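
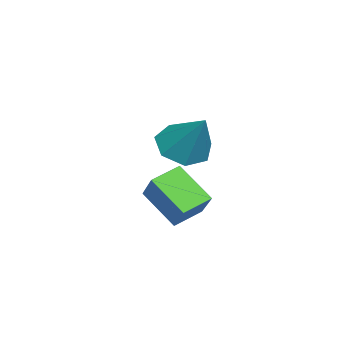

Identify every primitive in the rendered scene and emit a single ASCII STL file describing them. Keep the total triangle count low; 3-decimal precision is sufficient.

solid 
facet normal -0.632 -0.347 -0.692
outer loop
vertex -1.729 -0.286 -0.558
vertex -2.486 0.401 -0.211
vertex -1.206 0.81 -1.585
endloop
endfacet
facet normal 0.701 -0.636 -0.322
outer loop
vertex -0.314 1.299 -0.609
vertex -1.729 -0.286 -0.558
vertex -1.206 0.81 -1.585
endloop
endfacet
facet normal -0.632 -0.347 -0.692
outer loop
vertex -1.206 0.81 -1.585
vertex -2.486 0.401 -0.211
vertex -1.963 1.497 -1.238
endloop
endfacet
facet normal 0.329 0.689 -0.646
outer loop
vertex -1.963 1.497 -1.238
vertex -0.314 1.299 -0.609
vertex -1.206 0.81 -1.585
endloop
endfacet
facet normal -0.329 -0.689 0.646
outer loop
vertex -1.729 -0.286 -0.558
vertex -1.594 0.89 0.765
vertex -2.486 0.401 -0.211
endloop
endfacet
facet normal 0.701 -0.636 -0.322
outer loop
vertex -0.837 0.203 0.418
vertex -1.729 -0.286 -0.558
vertex -0.314 1.299 -0.609
endloop
endfacet
facet normal -0.329 -0.689 0.646
outer loop
vertex -0.837 0.203 0.418
vertex -1.594 0.89 0.765
vertex -1.729 -0.286 -0.558
endloop
endfacet
facet normal -0.701 0.636 0.322
outer loop
vertex -2.486 0.401 -0.211
vertex -1.594 0.89 0.765
vertex -1.963 1.497 -1.238
endloop
endfacet
facet normal 0.329 0.689 -0.646
outer loop
vertex -1.071 1.986 -0.262
vertex -0.314 1.299 -0.609
vertex -1.963 1.497 -1.238
endloop
endfacet
facet normal -0.701 0.636 0.322
outer loop
vertex -1.963 1.497 -1.238
vertex -1.594 0.89 0.765
vertex -1.071 1.986 -0.262
endloop
endfacet
facet normal 0.632 0.347 0.692
outer loop
vertex -1.071 1.986 -0.262
vertex -0.837 0.203 0.418
vertex -0.314 1.299 -0.609
endloop
endfacet
facet normal 0.632 0.347 0.692
outer loop
vertex -1.594 0.89 0.765
vertex -0.837 0.203 0.418
vertex -1.071 1.986 -0.262
endloop
endfacet
facet normal -0.460 -0.463 -0.758
outer loop
vertex 0.03 1.424 1.458
vertex -0.664 1.213 2.008
vertex -0.555 1.953 1.49
endloop
endfacet
facet normal 0.636 0.720 -0.279
outer loop
vertex 0.03 1.424 1.458
vertex -0.555 1.953 1.49
vertex 0.164 2.047 3.372
endloop
endfacet
facet normal -0.460 -0.463 -0.758
outer loop
vertex -0.555 1.953 1.49
vertex -0.664 1.213 2.008
vertex -1.222 1.925 1.912
endloop
endfacet
facet normal -0.059 0.998 -0.027
outer loop
vertex -0.555 1.953 1.49
vertex -1.222 1.925 1.912
vertex 0.164 2.047 3.372
endloop
endfacet
facet normal -0.460 -0.463 -0.758
outer loop
vertex -1.222 1.925 1.912
vertex -0.664 1.213 2.008
vertex -1.469 1.361 2.406
endloop
endfacet
facet normal -0.566 0.669 0.481
outer loop
vertex -1.222 1.925 1.912
vertex -1.469 1.361 2.406
vertex 0.164 2.047 3.372
endloop
endfacet
facet normal -0.460 -0.463 -0.758
outer loop
vertex -1.469 1.361 2.406
vertex -0.664 1.213 2.008
vertex -1.109 0.685 2.601
endloop
endfacet
facet normal -0.503 -0.019 0.864
outer loop
vertex -1.469 1.361 2.406
vertex -1.109 0.685 2.601
vertex 0.164 2.047 3.372
endloop
endfacet
facet normal -0.459 -0.464 -0.758
outer loop
vertex -1.109 0.685 2.601
vertex -0.664 1.213 2.008
vertex -0.414 0.407 2.35
endloop
endfacet
facet normal 0.082 -0.548 0.833
outer loop
vertex -1.109 0.685 2.601
vertex -0.414 0.407 2.35
vertex 0.164 2.047 3.372
endloop
endfacet
facet normal -0.459 -0.464 -0.757
outer loop
vertex -0.414 0.407 2.35
vertex -0.664 1.213 2.008
vertex 0.093 0.736 1.841
endloop
endfacet
facet normal 0.749 -0.520 0.410
outer loop
vertex -0.414 0.407 2.35
vertex 0.093 0.736 1.841
vertex 0.164 2.047 3.372
endloop
endfacet
facet normal -0.459 -0.464 -0.758
outer loop
vertex 0.093 0.736 1.841
vertex -0.664 1.213 2.008
vertex 0.03 1.424 1.458
endloop
endfacet
facet normal 0.995 0.044 -0.084
outer loop
vertex 0.093 0.736 1.841
vertex 0.03 1.424 1.458
vertex 0.164 2.047 3.372
endloop
endfacet

endsolid


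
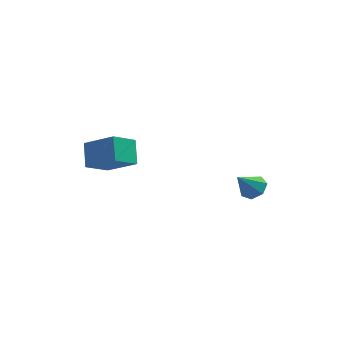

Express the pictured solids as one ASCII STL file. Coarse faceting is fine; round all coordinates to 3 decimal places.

solid 
facet normal 0.441 0.537 -0.720
outer loop
vertex 4.86 2.632 -3.423
vertex 4.253 3.223 -3.354
vertex 4.993 3.172 -2.939
endloop
endfacet
facet normal 0.613 -0.606 0.508
outer loop
vertex 4.86 2.632 -3.423
vertex 4.993 3.172 -2.939
vertex 3.527 2.337 -2.166
endloop
endfacet
facet normal 0.440 0.537 -0.719
outer loop
vertex 4.993 3.172 -2.939
vertex 4.253 3.223 -3.354
vertex 4.569 3.75 -2.767
endloop
endfacet
facet normal 0.440 0.056 0.896
outer loop
vertex 4.993 3.172 -2.939
vertex 4.569 3.75 -2.767
vertex 3.527 2.337 -2.166
endloop
endfacet
facet normal 0.441 0.537 -0.719
outer loop
vertex 4.569 3.75 -2.767
vertex 4.253 3.223 -3.354
vertex 3.907 3.932 -3.037
endloop
endfacet
facet normal -0.203 0.506 0.838
outer loop
vertex 4.569 3.75 -2.767
vertex 3.907 3.932 -3.037
vertex 3.527 2.337 -2.166
endloop
endfacet
facet normal 0.440 0.537 -0.720
outer loop
vertex 3.907 3.932 -3.037
vertex 4.253 3.223 -3.354
vertex 3.506 3.579 -3.545
endloop
endfacet
facet normal -0.833 0.404 0.377
outer loop
vertex 3.907 3.932 -3.037
vertex 3.506 3.579 -3.545
vertex 3.527 2.337 -2.166
endloop
endfacet
facet normal 0.440 0.537 -0.720
outer loop
vertex 3.506 3.579 -3.545
vertex 4.253 3.223 -3.354
vertex 3.667 2.958 -3.91
endloop
endfacet
facet normal -0.975 -0.171 -0.139
outer loop
vertex 3.506 3.579 -3.545
vertex 3.667 2.958 -3.91
vertex 3.527 2.337 -2.166
endloop
endfacet
facet normal 0.440 0.537 -0.720
outer loop
vertex 3.667 2.958 -3.91
vertex 4.253 3.223 -3.354
vertex 4.27 2.537 -3.855
endloop
endfacet
facet normal -0.522 -0.790 -0.323
outer loop
vertex 3.667 2.958 -3.91
vertex 4.27 2.537 -3.855
vertex 3.527 2.337 -2.166
endloop
endfacet
facet normal 0.441 0.537 -0.720
outer loop
vertex 4.27 2.537 -3.855
vertex 4.253 3.223 -3.354
vertex 4.86 2.632 -3.423
endloop
endfacet
facet normal 0.184 -0.982 -0.035
outer loop
vertex 4.27 2.537 -3.855
vertex 4.86 2.632 -3.423
vertex 3.527 2.337 -2.166
endloop
endfacet
facet normal -0.526 -0.714 0.462
outer loop
vertex -1.598 -3.323 1.461
vertex -1.912 -2.337 2.629
vertex -3.275 -2.713 0.495
endloop
endfacet
facet normal 0.201 -0.632 -0.748
outer loop
vertex -2.428 -1.563 -0.249
vertex -1.598 -3.323 1.461
vertex -3.275 -2.713 0.495
endloop
endfacet
facet normal -0.526 -0.714 0.462
outer loop
vertex -3.275 -2.713 0.495
vertex -1.912 -2.337 2.629
vertex -3.589 -1.727 1.662
endloop
endfacet
facet normal -0.826 0.301 -0.476
outer loop
vertex -3.589 -1.727 1.662
vertex -2.428 -1.563 -0.249
vertex -3.275 -2.713 0.495
endloop
endfacet
facet normal 0.826 -0.301 0.476
outer loop
vertex -1.598 -3.323 1.461
vertex -1.065 -1.187 1.885
vertex -1.912 -2.337 2.629
endloop
endfacet
facet normal 0.202 -0.632 -0.748
outer loop
vertex -0.751 -2.173 0.718
vertex -1.598 -3.323 1.461
vertex -2.428 -1.563 -0.249
endloop
endfacet
facet normal 0.826 -0.301 0.476
outer loop
vertex -0.751 -2.173 0.718
vertex -1.065 -1.187 1.885
vertex -1.598 -3.323 1.461
endloop
endfacet
facet normal -0.201 0.632 0.748
outer loop
vertex -1.912 -2.337 2.629
vertex -1.065 -1.187 1.885
vertex -3.589 -1.727 1.662
endloop
endfacet
facet normal -0.826 0.301 -0.476
outer loop
vertex -2.742 -0.577 0.919
vertex -2.428 -1.563 -0.249
vertex -3.589 -1.727 1.662
endloop
endfacet
facet normal -0.201 0.632 0.748
outer loop
vertex -3.589 -1.727 1.662
vertex -1.065 -1.187 1.885
vertex -2.742 -0.577 0.919
endloop
endfacet
facet normal 0.526 0.714 -0.462
outer loop
vertex -2.742 -0.577 0.919
vertex -0.751 -2.173 0.718
vertex -2.428 -1.563 -0.249
endloop
endfacet
facet normal 0.526 0.714 -0.462
outer loop
vertex -1.065 -1.187 1.885
vertex -0.751 -2.173 0.718
vertex -2.742 -0.577 0.919
endloop
endfacet

endsolid


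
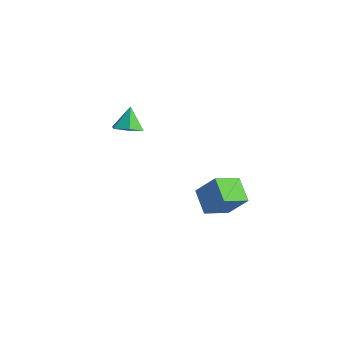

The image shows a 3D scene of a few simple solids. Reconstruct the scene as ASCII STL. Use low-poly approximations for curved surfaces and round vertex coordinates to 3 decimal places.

solid 
facet normal -0.688 0.632 0.357
outer loop
vertex 2.156 -2.142 1.47
vertex 3.289 -1.79 3.03
vertex 3.021 -0.657 0.507
endloop
endfacet
facet normal -0.578 -0.180 -0.796
outer loop
vertex 4.211 -1.75 -0.11
vertex 2.156 -2.142 1.47
vertex 3.021 -0.657 0.507
endloop
endfacet
facet normal -0.688 0.632 0.357
outer loop
vertex 3.021 -0.657 0.507
vertex 3.289 -1.79 3.03
vertex 4.154 -0.305 2.067
endloop
endfacet
facet normal 0.439 0.754 -0.489
outer loop
vertex 4.154 -0.305 2.067
vertex 4.211 -1.75 -0.11
vertex 3.021 -0.657 0.507
endloop
endfacet
facet normal -0.439 -0.754 0.489
outer loop
vertex 2.156 -2.142 1.47
vertex 4.479 -2.883 2.413
vertex 3.289 -1.79 3.03
endloop
endfacet
facet normal -0.578 -0.180 -0.796
outer loop
vertex 3.346 -3.235 0.853
vertex 2.156 -2.142 1.47
vertex 4.211 -1.75 -0.11
endloop
endfacet
facet normal -0.439 -0.754 0.489
outer loop
vertex 3.346 -3.235 0.853
vertex 4.479 -2.883 2.413
vertex 2.156 -2.142 1.47
endloop
endfacet
facet normal 0.578 0.180 0.796
outer loop
vertex 3.289 -1.79 3.03
vertex 4.479 -2.883 2.413
vertex 4.154 -0.305 2.067
endloop
endfacet
facet normal 0.439 0.754 -0.489
outer loop
vertex 5.344 -1.398 1.45
vertex 4.211 -1.75 -0.11
vertex 4.154 -0.305 2.067
endloop
endfacet
facet normal 0.578 0.180 0.796
outer loop
vertex 4.154 -0.305 2.067
vertex 4.479 -2.883 2.413
vertex 5.344 -1.398 1.45
endloop
endfacet
facet normal 0.688 -0.632 -0.357
outer loop
vertex 5.344 -1.398 1.45
vertex 3.346 -3.235 0.853
vertex 4.211 -1.75 -0.11
endloop
endfacet
facet normal 0.688 -0.632 -0.357
outer loop
vertex 4.479 -2.883 2.413
vertex 3.346 -3.235 0.853
vertex 5.344 -1.398 1.45
endloop
endfacet
facet normal 0.224 -0.608 -0.762
outer loop
vertex -2.727 0.166 2.899
vertex -3.779 0.037 2.693
vertex -3.229 0.836 2.217
endloop
endfacet
facet normal 0.630 0.733 0.256
outer loop
vertex -2.727 0.166 2.899
vertex -3.229 0.836 2.217
vertex -4.141 1.023 3.927
endloop
endfacet
facet normal 0.224 -0.608 -0.762
outer loop
vertex -3.229 0.836 2.217
vertex -3.779 0.037 2.693
vertex -4.281 0.706 2.011
endloop
endfacet
facet normal -0.091 0.984 -0.156
outer loop
vertex -3.229 0.836 2.217
vertex -4.281 0.706 2.011
vertex -4.141 1.023 3.927
endloop
endfacet
facet normal 0.224 -0.608 -0.761
outer loop
vertex -4.281 0.706 2.011
vertex -3.779 0.037 2.693
vertex -4.831 -0.092 2.487
endloop
endfacet
facet normal -0.832 0.555 -0.031
outer loop
vertex -4.281 0.706 2.011
vertex -4.831 -0.092 2.487
vertex -4.141 1.023 3.927
endloop
endfacet
facet normal 0.224 -0.609 -0.761
outer loop
vertex -4.831 -0.092 2.487
vertex -3.779 0.037 2.693
vertex -4.328 -0.761 3.17
endloop
endfacet
facet normal -0.853 -0.125 0.506
outer loop
vertex -4.831 -0.092 2.487
vertex -4.328 -0.761 3.17
vertex -4.141 1.023 3.927
endloop
endfacet
facet normal 0.224 -0.609 -0.761
outer loop
vertex -4.328 -0.761 3.17
vertex -3.779 0.037 2.693
vertex -3.276 -0.632 3.376
endloop
endfacet
facet normal -0.134 -0.375 0.917
outer loop
vertex -4.328 -0.761 3.17
vertex -3.276 -0.632 3.376
vertex -4.141 1.023 3.927
endloop
endfacet
facet normal 0.224 -0.609 -0.761
outer loop
vertex -3.276 -0.632 3.376
vertex -3.779 0.037 2.693
vertex -2.727 0.166 2.899
endloop
endfacet
facet normal 0.609 0.055 0.792
outer loop
vertex -3.276 -0.632 3.376
vertex -2.727 0.166 2.899
vertex -4.141 1.023 3.927
endloop
endfacet

endsolid


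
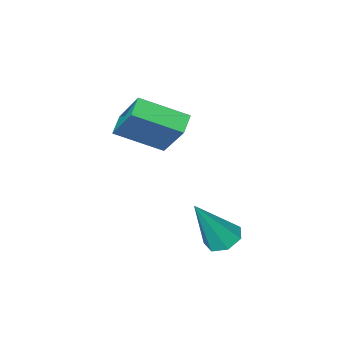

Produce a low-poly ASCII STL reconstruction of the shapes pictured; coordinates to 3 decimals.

solid 
facet normal -0.488 0.074 -0.870
outer loop
vertex 1.333 2.646 -0.286
vertex 0.845 3.027 0.02
vertex 1.426 3.237 -0.288
endloop
endfacet
facet normal 0.963 -0.152 -0.222
outer loop
vertex 1.333 2.646 -0.286
vertex 1.426 3.237 -0.288
vertex 1.855 2.873 1.82
endloop
endfacet
facet normal -0.488 0.075 -0.870
outer loop
vertex 1.426 3.237 -0.288
vertex 0.845 3.027 0.02
vertex 1.083 3.671 -0.058
endloop
endfacet
facet normal 0.771 0.635 -0.047
outer loop
vertex 1.426 3.237 -0.288
vertex 1.083 3.671 -0.058
vertex 1.855 2.873 1.82
endloop
endfacet
facet normal -0.487 0.074 -0.870
outer loop
vertex 1.083 3.671 -0.058
vertex 0.845 3.027 0.02
vertex 0.56 3.619 0.23
endloop
endfacet
facet normal 0.102 0.930 0.353
outer loop
vertex 1.083 3.671 -0.058
vertex 0.56 3.619 0.23
vertex 1.855 2.873 1.82
endloop
endfacet
facet normal -0.488 0.074 -0.870
outer loop
vertex 0.56 3.619 0.23
vertex 0.845 3.027 0.02
vertex 0.253 3.122 0.36
endloop
endfacet
facet normal -0.536 0.508 0.675
outer loop
vertex 0.56 3.619 0.23
vertex 0.253 3.122 0.36
vertex 1.855 2.873 1.82
endloop
endfacet
facet normal -0.487 0.076 -0.870
outer loop
vertex 0.253 3.122 0.36
vertex 0.845 3.027 0.02
vertex 0.391 2.554 0.233
endloop
endfacet
facet normal -0.666 -0.313 0.677
outer loop
vertex 0.253 3.122 0.36
vertex 0.391 2.554 0.233
vertex 1.855 2.873 1.82
endloop
endfacet
facet normal -0.486 0.075 -0.871
outer loop
vertex 0.391 2.554 0.233
vertex 0.845 3.027 0.02
vertex 0.872 2.342 -0.054
endloop
endfacet
facet normal -0.189 -0.914 0.358
outer loop
vertex 0.391 2.554 0.233
vertex 0.872 2.342 -0.054
vertex 1.855 2.873 1.82
endloop
endfacet
facet normal -0.487 0.075 -0.870
outer loop
vertex 0.872 2.342 -0.054
vertex 0.845 3.027 0.02
vertex 1.333 2.646 -0.286
endloop
endfacet
facet normal 0.535 -0.844 -0.042
outer loop
vertex 0.872 2.342 -0.054
vertex 1.333 2.646 -0.286
vertex 1.855 2.873 1.82
endloop
endfacet
facet normal -0.742 0.523 -0.419
outer loop
vertex 0.484 0.499 4.3
vertex 1.034 0.967 3.911
vertex 0.466 -0.755 2.768
endloop
endfacet
facet normal -0.670 -0.570 0.475
outer loop
vertex 1.846 -1.727 3.549
vertex 0.484 0.499 4.3
vertex 0.466 -0.755 2.768
endloop
endfacet
facet normal -0.742 0.523 -0.419
outer loop
vertex 0.466 -0.755 2.768
vertex 1.034 0.967 3.911
vertex 1.016 -0.287 2.379
endloop
endfacet
facet normal -0.008 -0.633 -0.774
outer loop
vertex 1.016 -0.287 2.379
vertex 1.846 -1.727 3.549
vertex 0.466 -0.755 2.768
endloop
endfacet
facet normal 0.008 0.633 0.774
outer loop
vertex 0.484 0.499 4.3
vertex 2.414 -0.005 4.692
vertex 1.034 0.967 3.911
endloop
endfacet
facet normal -0.670 -0.570 0.475
outer loop
vertex 1.864 -0.473 5.081
vertex 0.484 0.499 4.3
vertex 1.846 -1.727 3.549
endloop
endfacet
facet normal 0.008 0.633 0.774
outer loop
vertex 1.864 -0.473 5.081
vertex 2.414 -0.005 4.692
vertex 0.484 0.499 4.3
endloop
endfacet
facet normal 0.670 0.570 -0.475
outer loop
vertex 1.034 0.967 3.911
vertex 2.414 -0.005 4.692
vertex 1.016 -0.287 2.379
endloop
endfacet
facet normal -0.008 -0.633 -0.774
outer loop
vertex 2.396 -1.259 3.16
vertex 1.846 -1.727 3.549
vertex 1.016 -0.287 2.379
endloop
endfacet
facet normal 0.670 0.570 -0.475
outer loop
vertex 1.016 -0.287 2.379
vertex 2.414 -0.005 4.692
vertex 2.396 -1.259 3.16
endloop
endfacet
facet normal 0.742 -0.523 0.419
outer loop
vertex 2.396 -1.259 3.16
vertex 1.864 -0.473 5.081
vertex 1.846 -1.727 3.549
endloop
endfacet
facet normal 0.742 -0.523 0.419
outer loop
vertex 2.414 -0.005 4.692
vertex 1.864 -0.473 5.081
vertex 2.396 -1.259 3.16
endloop
endfacet

endsolid


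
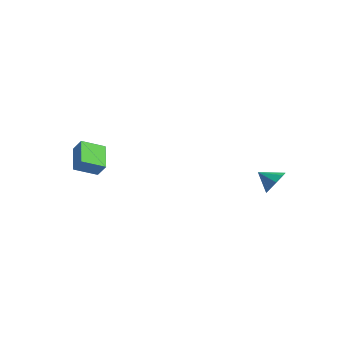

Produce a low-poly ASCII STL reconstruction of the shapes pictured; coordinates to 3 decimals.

solid 
facet normal -0.708 0.518 0.479
outer loop
vertex -4.363 -3.458 -0.291
vertex -3.839 -2.195 -0.883
vertex -4.975 -3.571 -1.074
endloop
endfacet
facet normal -0.352 -0.847 0.397
outer loop
vertex -3.701 -4.505 -1.937
vertex -4.363 -3.458 -0.291
vertex -4.975 -3.571 -1.074
endloop
endfacet
facet normal -0.708 0.518 0.480
outer loop
vertex -4.975 -3.571 -1.074
vertex -3.839 -2.195 -0.883
vertex -4.452 -2.308 -1.666
endloop
endfacet
facet normal -0.613 -0.113 -0.782
outer loop
vertex -4.452 -2.308 -1.666
vertex -3.701 -4.505 -1.937
vertex -4.975 -3.571 -1.074
endloop
endfacet
facet normal 0.613 0.113 0.782
outer loop
vertex -4.363 -3.458 -0.291
vertex -2.565 -3.129 -1.746
vertex -3.839 -2.195 -0.883
endloop
endfacet
facet normal -0.352 -0.847 0.398
outer loop
vertex -3.088 -4.392 -1.154
vertex -4.363 -3.458 -0.291
vertex -3.701 -4.505 -1.937
endloop
endfacet
facet normal 0.612 0.113 0.782
outer loop
vertex -3.088 -4.392 -1.154
vertex -2.565 -3.129 -1.746
vertex -4.363 -3.458 -0.291
endloop
endfacet
facet normal 0.352 0.847 -0.398
outer loop
vertex -3.839 -2.195 -0.883
vertex -2.565 -3.129 -1.746
vertex -4.452 -2.308 -1.666
endloop
endfacet
facet normal -0.612 -0.113 -0.783
outer loop
vertex -3.177 -3.242 -2.529
vertex -3.701 -4.505 -1.937
vertex -4.452 -2.308 -1.666
endloop
endfacet
facet normal 0.352 0.848 -0.397
outer loop
vertex -4.452 -2.308 -1.666
vertex -2.565 -3.129 -1.746
vertex -3.177 -3.242 -2.529
endloop
endfacet
facet normal 0.708 -0.518 -0.479
outer loop
vertex -3.177 -3.242 -2.529
vertex -3.088 -4.392 -1.154
vertex -3.701 -4.505 -1.937
endloop
endfacet
facet normal 0.709 -0.518 -0.479
outer loop
vertex -2.565 -3.129 -1.746
vertex -3.088 -4.392 -1.154
vertex -3.177 -3.242 -2.529
endloop
endfacet
facet normal 0.737 0.424 -0.527
outer loop
vertex 4.024 3.308 -2.428
vertex 3.446 3.827 -2.819
vertex 3.931 3.879 -2.099
endloop
endfacet
facet normal 0.144 -0.476 0.867
outer loop
vertex 4.024 3.308 -2.428
vertex 3.931 3.879 -2.099
vertex 2.554 3.313 -2.181
endloop
endfacet
facet normal 0.736 0.426 -0.527
outer loop
vertex 3.931 3.879 -2.099
vertex 3.446 3.827 -2.819
vertex 3.553 4.419 -2.191
endloop
endfacet
facet normal -0.100 0.099 0.990
outer loop
vertex 3.931 3.879 -2.099
vertex 3.553 4.419 -2.191
vertex 2.554 3.313 -2.181
endloop
endfacet
facet normal 0.736 0.425 -0.526
outer loop
vertex 3.553 4.419 -2.191
vertex 3.446 3.827 -2.819
vertex 3.112 4.613 -2.651
endloop
endfacet
facet normal -0.524 0.479 0.704
outer loop
vertex 3.553 4.419 -2.191
vertex 3.112 4.613 -2.651
vertex 2.554 3.313 -2.181
endloop
endfacet
facet normal 0.736 0.425 -0.526
outer loop
vertex 3.112 4.613 -2.651
vertex 3.446 3.827 -2.819
vertex 2.867 4.346 -3.21
endloop
endfacet
facet normal -0.880 0.441 0.175
outer loop
vertex 3.112 4.613 -2.651
vertex 2.867 4.346 -3.21
vertex 2.554 3.313 -2.181
endloop
endfacet
facet normal 0.736 0.423 -0.528
outer loop
vertex 2.867 4.346 -3.21
vertex 3.446 3.827 -2.819
vertex 2.96 3.774 -3.539
endloop
endfacet
facet normal -0.959 0.008 -0.284
outer loop
vertex 2.867 4.346 -3.21
vertex 2.96 3.774 -3.539
vertex 2.554 3.313 -2.181
endloop
endfacet
facet normal 0.736 0.424 -0.528
outer loop
vertex 2.96 3.774 -3.539
vertex 3.446 3.827 -2.819
vertex 3.338 3.234 -3.446
endloop
endfacet
facet normal -0.714 -0.570 -0.407
outer loop
vertex 2.96 3.774 -3.539
vertex 3.338 3.234 -3.446
vertex 2.554 3.313 -2.181
endloop
endfacet
facet normal 0.736 0.424 -0.528
outer loop
vertex 3.338 3.234 -3.446
vertex 3.446 3.827 -2.819
vertex 3.779 3.041 -2.986
endloop
endfacet
facet normal -0.290 -0.949 -0.120
outer loop
vertex 3.338 3.234 -3.446
vertex 3.779 3.041 -2.986
vertex 2.554 3.313 -2.181
endloop
endfacet
facet normal 0.737 0.424 -0.526
outer loop
vertex 3.779 3.041 -2.986
vertex 3.446 3.827 -2.819
vertex 4.024 3.308 -2.428
endloop
endfacet
facet normal 0.065 -0.911 0.407
outer loop
vertex 3.779 3.041 -2.986
vertex 4.024 3.308 -2.428
vertex 2.554 3.313 -2.181
endloop
endfacet

endsolid


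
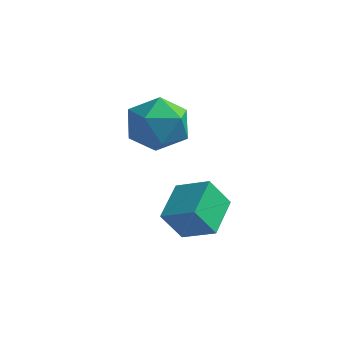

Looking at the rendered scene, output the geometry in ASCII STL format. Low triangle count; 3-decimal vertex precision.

solid 
facet normal -0.449 -0.299 0.842
outer loop
vertex 2.615 -0.41 1.703
vertex 2.515 0.761 2.066
vertex 1.672 -0.343 1.224
endloop
endfacet
facet normal 0.082 -0.952 -0.295
outer loop
vertex 2.125 -0.041 0.374
vertex 2.615 -0.41 1.703
vertex 1.672 -0.343 1.224
endloop
endfacet
facet normal -0.449 -0.300 0.842
outer loop
vertex 1.672 -0.343 1.224
vertex 2.515 0.761 2.066
vertex 1.571 0.828 1.587
endloop
endfacet
facet normal -0.890 0.063 -0.452
outer loop
vertex 1.571 0.828 1.587
vertex 2.125 -0.041 0.374
vertex 1.672 -0.343 1.224
endloop
endfacet
facet normal 0.890 -0.064 0.452
outer loop
vertex 2.615 -0.41 1.703
vertex 2.968 1.063 1.216
vertex 2.515 0.761 2.066
endloop
endfacet
facet normal 0.082 -0.952 -0.295
outer loop
vertex 3.069 -0.108 0.853
vertex 2.615 -0.41 1.703
vertex 2.125 -0.041 0.374
endloop
endfacet
facet normal 0.889 -0.064 0.453
outer loop
vertex 3.069 -0.108 0.853
vertex 2.968 1.063 1.216
vertex 2.615 -0.41 1.703
endloop
endfacet
facet normal -0.082 0.952 0.295
outer loop
vertex 2.515 0.761 2.066
vertex 2.968 1.063 1.216
vertex 1.571 0.828 1.587
endloop
endfacet
facet normal -0.890 0.064 -0.452
outer loop
vertex 2.025 1.13 0.737
vertex 2.125 -0.041 0.374
vertex 1.571 0.828 1.587
endloop
endfacet
facet normal -0.082 0.952 0.295
outer loop
vertex 1.571 0.828 1.587
vertex 2.968 1.063 1.216
vertex 2.025 1.13 0.737
endloop
endfacet
facet normal 0.449 0.299 -0.842
outer loop
vertex 2.025 1.13 0.737
vertex 3.069 -0.108 0.853
vertex 2.125 -0.041 0.374
endloop
endfacet
facet normal 0.449 0.300 -0.842
outer loop
vertex 2.968 1.063 1.216
vertex 3.069 -0.108 0.853
vertex 2.025 1.13 0.737
endloop
endfacet
facet normal 0.046 0.997 -0.068
outer loop
vertex 1.109 1.552 3.127
vertex 0.611 1.627 3.891
vertex 1.524 1.588 3.942
endloop
endfacet
facet normal 0.627 0.696 -0.350
outer loop
vertex 1.109 1.552 3.127
vertex 1.524 1.588 3.942
vertex 1.818 1.002 3.304
endloop
endfacet
facet normal 0.416 0.256 -0.872
outer loop
vertex 1.109 1.552 3.127
vertex 1.818 1.002 3.304
vertex 1.087 0.678 2.86
endloop
endfacet
facet normal -0.295 0.286 -0.912
outer loop
vertex 1.109 1.552 3.127
vertex 1.087 0.678 2.86
vertex 0.342 1.064 3.222
endloop
endfacet
facet normal -0.524 0.744 -0.415
outer loop
vertex 1.109 1.552 3.127
vertex 0.342 1.064 3.222
vertex 0.611 1.627 3.891
endloop
endfacet
facet normal 0.941 0.302 0.156
outer loop
vertex 1.818 1.002 3.304
vertex 1.524 1.588 3.942
vertex 1.758 0.736 4.178
endloop
endfacet
facet normal -0.001 0.789 0.614
outer loop
vertex 1.524 1.588 3.942
vertex 0.611 1.627 3.891
vertex 1.013 1.122 4.54
endloop
endfacet
facet normal -0.924 0.379 0.052
outer loop
vertex 0.611 1.627 3.891
vertex 0.342 1.064 3.222
vertex 0.282 0.798 4.096
endloop
endfacet
facet normal -0.552 -0.360 -0.752
outer loop
vertex 0.342 1.064 3.222
vertex 1.087 0.678 2.86
vertex 0.576 0.212 3.458
endloop
endfacet
facet normal 0.599 -0.408 -0.689
outer loop
vertex 1.087 0.678 2.86
vertex 1.818 1.002 3.304
vertex 1.489 0.173 3.509
endloop
endfacet
facet normal 0.295 -0.286 0.912
outer loop
vertex 0.991 0.248 4.273
vertex 1.758 0.736 4.178
vertex 1.013 1.122 4.54
endloop
endfacet
facet normal -0.416 -0.256 0.872
outer loop
vertex 0.991 0.248 4.273
vertex 1.013 1.122 4.54
vertex 0.282 0.798 4.096
endloop
endfacet
facet normal -0.627 -0.696 0.350
outer loop
vertex 0.991 0.248 4.273
vertex 0.282 0.798 4.096
vertex 0.576 0.212 3.458
endloop
endfacet
facet normal -0.046 -0.997 0.068
outer loop
vertex 0.991 0.248 4.273
vertex 0.576 0.212 3.458
vertex 1.489 0.173 3.509
endloop
endfacet
facet normal 0.524 -0.744 0.415
outer loop
vertex 0.991 0.248 4.273
vertex 1.489 0.173 3.509
vertex 1.758 0.736 4.178
endloop
endfacet
facet normal 0.552 0.360 0.752
outer loop
vertex 1.013 1.122 4.54
vertex 1.758 0.736 4.178
vertex 1.524 1.588 3.942
endloop
endfacet
facet normal -0.599 0.408 0.689
outer loop
vertex 0.282 0.798 4.096
vertex 1.013 1.122 4.54
vertex 0.611 1.627 3.891
endloop
endfacet
facet normal -0.941 -0.302 -0.156
outer loop
vertex 0.576 0.212 3.458
vertex 0.282 0.798 4.096
vertex 0.342 1.064 3.222
endloop
endfacet
facet normal 0.001 -0.789 -0.614
outer loop
vertex 1.489 0.173 3.509
vertex 0.576 0.212 3.458
vertex 1.087 0.678 2.86
endloop
endfacet
facet normal 0.924 -0.379 -0.052
outer loop
vertex 1.758 0.736 4.178
vertex 1.489 0.173 3.509
vertex 1.818 1.002 3.304
endloop
endfacet

endsolid


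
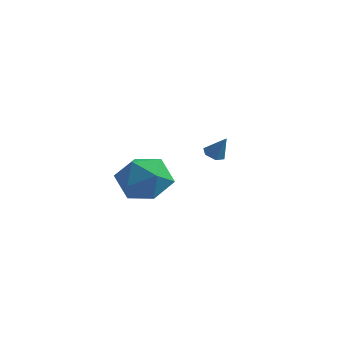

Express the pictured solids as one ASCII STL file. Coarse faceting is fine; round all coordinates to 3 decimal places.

solid 
facet normal -0.189 0.149 0.970
outer loop
vertex 2.093 -0.648 -3.263
vertex 2.703 -1.668 -2.987
vertex 3.29 -0.6 -3.037
endloop
endfacet
facet normal -0.148 0.770 0.620
outer loop
vertex 2.093 -0.648 -3.263
vertex 3.29 -0.6 -3.037
vertex 2.817 0.048 -3.955
endloop
endfacet
facet normal -0.638 0.764 0.101
outer loop
vertex 2.093 -0.648 -3.263
vertex 2.817 0.048 -3.955
vertex 1.936 -0.619 -4.472
endloop
endfacet
facet normal -0.982 0.139 0.131
outer loop
vertex 2.093 -0.648 -3.263
vertex 1.936 -0.619 -4.472
vertex 1.866 -1.679 -3.874
endloop
endfacet
facet normal -0.704 -0.241 0.668
outer loop
vertex 2.093 -0.648 -3.263
vertex 1.866 -1.679 -3.874
vertex 2.703 -1.668 -2.987
endloop
endfacet
facet normal 0.496 0.809 0.316
outer loop
vertex 2.817 0.048 -3.955
vertex 3.29 -0.6 -3.037
vertex 3.874 -0.541 -4.106
endloop
endfacet
facet normal 0.429 -0.195 0.882
outer loop
vertex 3.29 -0.6 -3.037
vertex 2.703 -1.668 -2.987
vertex 3.804 -1.601 -3.508
endloop
endfacet
facet normal -0.404 -0.826 0.392
outer loop
vertex 2.703 -1.668 -2.987
vertex 1.866 -1.679 -3.874
vertex 2.923 -2.268 -4.025
endloop
endfacet
facet normal -0.852 -0.213 -0.477
outer loop
vertex 1.866 -1.679 -3.874
vertex 1.936 -0.619 -4.472
vertex 2.45 -1.62 -4.943
endloop
endfacet
facet normal -0.297 0.798 -0.524
outer loop
vertex 1.936 -0.619 -4.472
vertex 2.817 0.048 -3.955
vertex 3.037 -0.552 -4.993
endloop
endfacet
facet normal 0.982 -0.139 -0.131
outer loop
vertex 3.647 -1.572 -4.717
vertex 3.874 -0.541 -4.106
vertex 3.804 -1.601 -3.508
endloop
endfacet
facet normal 0.638 -0.764 -0.101
outer loop
vertex 3.647 -1.572 -4.717
vertex 3.804 -1.601 -3.508
vertex 2.923 -2.268 -4.025
endloop
endfacet
facet normal 0.148 -0.770 -0.620
outer loop
vertex 3.647 -1.572 -4.717
vertex 2.923 -2.268 -4.025
vertex 2.45 -1.62 -4.943
endloop
endfacet
facet normal 0.189 -0.149 -0.970
outer loop
vertex 3.647 -1.572 -4.717
vertex 2.45 -1.62 -4.943
vertex 3.037 -0.552 -4.993
endloop
endfacet
facet normal 0.704 0.241 -0.668
outer loop
vertex 3.647 -1.572 -4.717
vertex 3.037 -0.552 -4.993
vertex 3.874 -0.541 -4.106
endloop
endfacet
facet normal 0.852 0.213 0.477
outer loop
vertex 3.804 -1.601 -3.508
vertex 3.874 -0.541 -4.106
vertex 3.29 -0.6 -3.037
endloop
endfacet
facet normal 0.297 -0.798 0.524
outer loop
vertex 2.923 -2.268 -4.025
vertex 3.804 -1.601 -3.508
vertex 2.703 -1.668 -2.987
endloop
endfacet
facet normal -0.496 -0.809 -0.316
outer loop
vertex 2.45 -1.62 -4.943
vertex 2.923 -2.268 -4.025
vertex 1.866 -1.679 -3.874
endloop
endfacet
facet normal -0.429 0.195 -0.882
outer loop
vertex 3.037 -0.552 -4.993
vertex 2.45 -1.62 -4.943
vertex 1.936 -0.619 -4.472
endloop
endfacet
facet normal 0.404 0.826 -0.392
outer loop
vertex 3.874 -0.541 -4.106
vertex 3.037 -0.552 -4.993
vertex 2.817 0.048 -3.955
endloop
endfacet
facet normal -0.524 -0.033 -0.851
outer loop
vertex 3.186 3.877 -4.343
vertex 2.781 3.731 -4.088
vertex 2.869 4.218 -4.161
endloop
endfacet
facet normal 0.721 0.692 -0.042
outer loop
vertex 3.186 3.877 -4.343
vertex 2.869 4.218 -4.161
vertex 3.359 3.769 -3.152
endloop
endfacet
facet normal -0.525 -0.033 -0.850
outer loop
vertex 2.869 4.218 -4.161
vertex 2.781 3.731 -4.088
vertex 2.465 4.073 -3.906
endloop
endfacet
facet normal -0.054 0.902 0.428
outer loop
vertex 2.869 4.218 -4.161
vertex 2.465 4.073 -3.906
vertex 3.359 3.769 -3.152
endloop
endfacet
facet normal -0.526 -0.034 -0.850
outer loop
vertex 2.465 4.073 -3.906
vertex 2.781 3.731 -4.088
vertex 2.377 3.586 -3.832
endloop
endfacet
facet normal -0.583 0.224 0.781
outer loop
vertex 2.465 4.073 -3.906
vertex 2.377 3.586 -3.832
vertex 3.359 3.769 -3.152
endloop
endfacet
facet normal -0.526 -0.035 -0.850
outer loop
vertex 2.377 3.586 -3.832
vertex 2.781 3.731 -4.088
vertex 2.694 3.245 -4.014
endloop
endfacet
facet normal -0.336 -0.667 0.665
outer loop
vertex 2.377 3.586 -3.832
vertex 2.694 3.245 -4.014
vertex 3.359 3.769 -3.152
endloop
endfacet
facet normal -0.526 -0.035 -0.850
outer loop
vertex 2.694 3.245 -4.014
vertex 2.781 3.731 -4.088
vertex 3.098 3.39 -4.27
endloop
endfacet
facet normal 0.438 -0.877 0.195
outer loop
vertex 2.694 3.245 -4.014
vertex 3.098 3.39 -4.27
vertex 3.359 3.769 -3.152
endloop
endfacet
facet normal -0.524 -0.033 -0.851
outer loop
vertex 3.098 3.39 -4.27
vertex 2.781 3.731 -4.088
vertex 3.186 3.877 -4.343
endloop
endfacet
facet normal 0.967 -0.199 -0.158
outer loop
vertex 3.098 3.39 -4.27
vertex 3.186 3.877 -4.343
vertex 3.359 3.769 -3.152
endloop
endfacet

endsolid


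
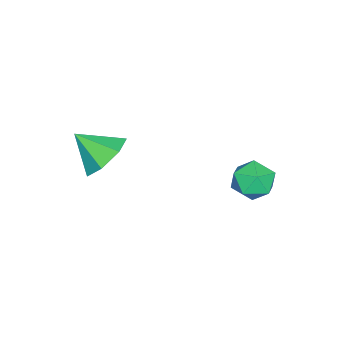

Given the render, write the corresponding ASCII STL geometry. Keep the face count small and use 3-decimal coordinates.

solid 
facet normal -0.080 0.763 -0.641
outer loop
vertex 1.471 -1.034 1.081
vertex 0.785 -0.826 1.414
vertex 1.516 -0.591 1.603
endloop
endfacet
facet normal 0.881 -0.396 0.260
outer loop
vertex 1.471 -1.034 1.081
vertex 1.516 -0.591 1.603
vertex 0.875 -1.674 2.126
endloop
endfacet
facet normal -0.080 0.764 -0.640
outer loop
vertex 1.516 -0.591 1.603
vertex 0.785 -0.826 1.414
vertex 1.011 -0.326 1.983
endloop
endfacet
facet normal 0.609 0.023 0.793
outer loop
vertex 1.516 -0.591 1.603
vertex 1.011 -0.326 1.983
vertex 0.875 -1.674 2.126
endloop
endfacet
facet normal -0.080 0.764 -0.640
outer loop
vertex 1.011 -0.326 1.983
vertex 0.785 -0.826 1.414
vertex 0.336 -0.437 1.935
endloop
endfacet
facet normal -0.089 0.114 0.989
outer loop
vertex 1.011 -0.326 1.983
vertex 0.336 -0.437 1.935
vertex 0.875 -1.674 2.126
endloop
endfacet
facet normal -0.081 0.764 -0.640
outer loop
vertex 0.336 -0.437 1.935
vertex 0.785 -0.826 1.414
vertex -0.0 -0.841 1.495
endloop
endfacet
facet normal -0.687 -0.191 0.701
outer loop
vertex 0.336 -0.437 1.935
vertex -0.0 -0.841 1.495
vertex 0.875 -1.674 2.126
endloop
endfacet
facet normal -0.081 0.763 -0.641
outer loop
vertex -0.0 -0.841 1.495
vertex 0.785 -0.826 1.414
vertex 0.255 -1.234 0.995
endloop
endfacet
facet normal -0.735 -0.662 0.145
outer loop
vertex -0.0 -0.841 1.495
vertex 0.255 -1.234 0.995
vertex 0.875 -1.674 2.126
endloop
endfacet
facet normal -0.081 0.763 -0.641
outer loop
vertex 0.255 -1.234 0.995
vertex 0.785 -0.826 1.414
vertex 0.909 -1.32 0.81
endloop
endfacet
facet normal -0.198 -0.945 -0.259
outer loop
vertex 0.255 -1.234 0.995
vertex 0.909 -1.32 0.81
vertex 0.875 -1.674 2.126
endloop
endfacet
facet normal -0.080 0.764 -0.641
outer loop
vertex 0.909 -1.32 0.81
vertex 0.785 -0.826 1.414
vertex 1.471 -1.034 1.081
endloop
endfacet
facet normal 0.522 -0.827 -0.209
outer loop
vertex 0.909 -1.32 0.81
vertex 1.471 -1.034 1.081
vertex 0.875 -1.674 2.126
endloop
endfacet
facet normal 0.245 -0.179 0.953
outer loop
vertex -1.697 2.432 -0.292
vertex -2.304 2.085 -0.201
vertex -1.728 1.739 -0.414
endloop
endfacet
facet normal 0.829 -0.133 0.544
outer loop
vertex -1.697 2.432 -0.292
vertex -1.728 1.739 -0.414
vertex -1.372 2.158 -0.854
endloop
endfacet
facet normal 0.829 0.509 0.231
outer loop
vertex -1.697 2.432 -0.292
vertex -1.372 2.158 -0.854
vertex -1.727 2.763 -0.913
endloop
endfacet
facet normal 0.245 0.860 0.447
outer loop
vertex -1.697 2.432 -0.292
vertex -1.727 2.763 -0.913
vertex -2.303 2.718 -0.51
endloop
endfacet
facet normal -0.115 0.436 0.893
outer loop
vertex -1.697 2.432 -0.292
vertex -2.303 2.718 -0.51
vertex -2.304 2.085 -0.201
endloop
endfacet
facet normal 0.778 -0.627 0.033
outer loop
vertex -1.372 2.158 -0.854
vertex -1.728 1.739 -0.414
vertex -1.777 1.642 -1.11
endloop
endfacet
facet normal -0.165 -0.702 0.693
outer loop
vertex -1.728 1.739 -0.414
vertex -2.304 2.085 -0.201
vertex -2.353 1.597 -0.707
endloop
endfacet
facet normal -0.748 0.292 0.596
outer loop
vertex -2.304 2.085 -0.201
vertex -2.303 2.718 -0.51
vertex -2.708 2.202 -0.766
endloop
endfacet
facet normal -0.164 0.979 -0.125
outer loop
vertex -2.303 2.718 -0.51
vertex -1.727 2.763 -0.913
vertex -2.352 2.621 -1.206
endloop
endfacet
facet normal 0.780 0.411 -0.472
outer loop
vertex -1.727 2.763 -0.913
vertex -1.372 2.158 -0.854
vertex -1.776 2.275 -1.419
endloop
endfacet
facet normal -0.245 -0.860 -0.447
outer loop
vertex -2.383 1.928 -1.328
vertex -1.777 1.642 -1.11
vertex -2.353 1.597 -0.707
endloop
endfacet
facet normal -0.829 -0.509 -0.231
outer loop
vertex -2.383 1.928 -1.328
vertex -2.353 1.597 -0.707
vertex -2.708 2.202 -0.766
endloop
endfacet
facet normal -0.829 0.133 -0.544
outer loop
vertex -2.383 1.928 -1.328
vertex -2.708 2.202 -0.766
vertex -2.352 2.621 -1.206
endloop
endfacet
facet normal -0.245 0.179 -0.953
outer loop
vertex -2.383 1.928 -1.328
vertex -2.352 2.621 -1.206
vertex -1.776 2.275 -1.419
endloop
endfacet
facet normal 0.115 -0.436 -0.893
outer loop
vertex -2.383 1.928 -1.328
vertex -1.776 2.275 -1.419
vertex -1.777 1.642 -1.11
endloop
endfacet
facet normal 0.164 -0.979 0.125
outer loop
vertex -2.353 1.597 -0.707
vertex -1.777 1.642 -1.11
vertex -1.728 1.739 -0.414
endloop
endfacet
facet normal -0.780 -0.411 0.472
outer loop
vertex -2.708 2.202 -0.766
vertex -2.353 1.597 -0.707
vertex -2.304 2.085 -0.201
endloop
endfacet
facet normal -0.778 0.627 -0.033
outer loop
vertex -2.352 2.621 -1.206
vertex -2.708 2.202 -0.766
vertex -2.303 2.718 -0.51
endloop
endfacet
facet normal 0.165 0.702 -0.693
outer loop
vertex -1.776 2.275 -1.419
vertex -2.352 2.621 -1.206
vertex -1.727 2.763 -0.913
endloop
endfacet
facet normal 0.748 -0.292 -0.596
outer loop
vertex -1.777 1.642 -1.11
vertex -1.776 2.275 -1.419
vertex -1.372 2.158 -0.854
endloop
endfacet

endsolid


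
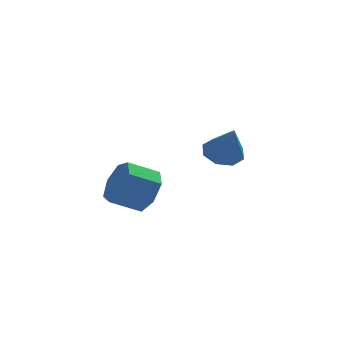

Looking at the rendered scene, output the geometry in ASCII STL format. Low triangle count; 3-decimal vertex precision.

solid 
facet normal -0.205 0.450 -0.869
outer loop
vertex 2.037 0.397 -1.046
vertex 1.309 0.066 -1.046
vertex 1.621 0.748 -0.766
endloop
endfacet
facet normal 0.725 0.428 0.540
outer loop
vertex 2.037 0.397 -1.046
vertex 1.621 0.748 -0.766
vertex 1.631 -0.646 0.326
endloop
endfacet
facet normal -0.205 0.450 -0.869
outer loop
vertex 1.621 0.748 -0.766
vertex 1.309 0.066 -1.046
vertex 1.021 0.699 -0.65
endloop
endfacet
facet normal 0.101 0.614 0.783
outer loop
vertex 1.621 0.748 -0.766
vertex 1.021 0.699 -0.65
vertex 1.631 -0.646 0.326
endloop
endfacet
facet normal -0.203 0.451 -0.869
outer loop
vertex 1.021 0.699 -0.65
vertex 1.309 0.066 -1.046
vertex 0.591 0.28 -0.767
endloop
endfacet
facet normal -0.531 0.327 0.782
outer loop
vertex 1.021 0.699 -0.65
vertex 0.591 0.28 -0.767
vertex 1.631 -0.646 0.326
endloop
endfacet
facet normal -0.203 0.451 -0.869
outer loop
vertex 0.591 0.28 -0.767
vertex 1.309 0.066 -1.046
vertex 0.58 -0.264 -1.047
endloop
endfacet
facet normal -0.800 -0.262 0.540
outer loop
vertex 0.591 0.28 -0.767
vertex 0.58 -0.264 -1.047
vertex 1.631 -0.646 0.326
endloop
endfacet
facet normal -0.203 0.452 -0.869
outer loop
vertex 0.58 -0.264 -1.047
vertex 1.309 0.066 -1.046
vertex 0.997 -0.615 -1.327
endloop
endfacet
facet normal -0.551 -0.811 0.196
outer loop
vertex 0.58 -0.264 -1.047
vertex 0.997 -0.615 -1.327
vertex 1.631 -0.646 0.326
endloop
endfacet
facet normal -0.203 0.452 -0.869
outer loop
vertex 0.997 -0.615 -1.327
vertex 1.309 0.066 -1.046
vertex 1.597 -0.566 -1.442
endloop
endfacet
facet normal 0.072 -0.996 -0.046
outer loop
vertex 0.997 -0.615 -1.327
vertex 1.597 -0.566 -1.442
vertex 1.631 -0.646 0.326
endloop
endfacet
facet normal -0.205 0.451 -0.869
outer loop
vertex 1.597 -0.566 -1.442
vertex 1.309 0.066 -1.046
vertex 2.027 -0.147 -1.326
endloop
endfacet
facet normal 0.703 -0.709 -0.046
outer loop
vertex 1.597 -0.566 -1.442
vertex 2.027 -0.147 -1.326
vertex 1.631 -0.646 0.326
endloop
endfacet
facet normal -0.205 0.451 -0.869
outer loop
vertex 2.027 -0.147 -1.326
vertex 1.309 0.066 -1.046
vertex 2.037 0.397 -1.046
endloop
endfacet
facet normal 0.973 -0.119 0.197
outer loop
vertex 2.027 -0.147 -1.326
vertex 2.037 0.397 -1.046
vertex 1.631 -0.646 0.326
endloop
endfacet
facet normal 0.874 0.146 -0.464
outer loop
vertex -1.078 -4.463 -0.456
vertex -1.487 -3.911 -1.053
vertex -1.1 -3.699 -0.257
endloop
endfacet
facet normal 0.486 -0.207 0.849
outer loop
vertex -1.078 -4.463 -0.456
vertex -1.1 -3.699 -0.257
vertex -2.144 -4.641 0.11
endloop
endfacet
facet normal 0.486 -0.207 0.849
outer loop
vertex -2.144 -4.641 0.11
vertex -1.1 -3.699 -0.257
vertex -2.166 -3.877 0.309
endloop
endfacet
facet normal -0.874 -0.146 0.464
outer loop
vertex -2.144 -4.641 0.11
vertex -2.166 -3.877 0.309
vertex -2.553 -4.089 -0.487
endloop
endfacet
facet normal 0.874 0.146 -0.464
outer loop
vertex -1.1 -3.699 -0.257
vertex -1.487 -3.911 -1.053
vertex -1.413 -3.095 -0.657
endloop
endfacet
facet normal 0.281 0.627 0.727
outer loop
vertex -1.1 -3.699 -0.257
vertex -1.413 -3.095 -0.657
vertex -2.166 -3.877 0.309
endloop
endfacet
facet normal 0.281 0.627 0.727
outer loop
vertex -2.166 -3.877 0.309
vertex -1.413 -3.095 -0.657
vertex -2.479 -3.273 -0.091
endloop
endfacet
facet normal -0.874 -0.146 0.464
outer loop
vertex -2.166 -3.877 0.309
vertex -2.479 -3.273 -0.091
vertex -2.553 -4.089 -0.487
endloop
endfacet
facet normal 0.874 0.146 -0.464
outer loop
vertex -1.413 -3.095 -0.657
vertex -1.487 -3.911 -1.053
vertex -1.782 -3.105 -1.355
endloop
endfacet
facet normal -0.135 0.989 0.057
outer loop
vertex -1.413 -3.095 -0.657
vertex -1.782 -3.105 -1.355
vertex -2.479 -3.273 -0.091
endloop
endfacet
facet normal -0.135 0.989 0.057
outer loop
vertex -2.479 -3.273 -0.091
vertex -1.782 -3.105 -1.355
vertex -2.848 -3.283 -0.789
endloop
endfacet
facet normal -0.874 -0.146 0.464
outer loop
vertex -2.479 -3.273 -0.091
vertex -2.848 -3.283 -0.789
vertex -2.553 -4.089 -0.487
endloop
endfacet
facet normal 0.874 0.146 -0.464
outer loop
vertex -1.782 -3.105 -1.355
vertex -1.487 -3.911 -1.053
vertex -1.929 -3.722 -1.826
endloop
endfacet
facet normal -0.449 0.607 -0.655
outer loop
vertex -1.782 -3.105 -1.355
vertex -1.929 -3.722 -1.826
vertex -2.848 -3.283 -0.789
endloop
endfacet
facet normal -0.449 0.607 -0.655
outer loop
vertex -2.848 -3.283 -0.789
vertex -1.929 -3.722 -1.826
vertex -2.995 -3.9 -1.26
endloop
endfacet
facet normal -0.874 -0.146 0.464
outer loop
vertex -2.848 -3.283 -0.789
vertex -2.995 -3.9 -1.26
vertex -2.553 -4.089 -0.487
endloop
endfacet
facet normal 0.874 0.146 -0.464
outer loop
vertex -1.929 -3.722 -1.826
vertex -1.487 -3.911 -1.053
vertex -1.743 -4.481 -1.714
endloop
endfacet
facet normal -0.425 -0.233 -0.874
outer loop
vertex -1.929 -3.722 -1.826
vertex -1.743 -4.481 -1.714
vertex -2.995 -3.9 -1.26
endloop
endfacet
facet normal -0.425 -0.233 -0.875
outer loop
vertex -2.995 -3.9 -1.26
vertex -1.743 -4.481 -1.714
vertex -2.809 -4.66 -1.148
endloop
endfacet
facet normal -0.874 -0.145 0.464
outer loop
vertex -2.995 -3.9 -1.26
vertex -2.809 -4.66 -1.148
vertex -2.553 -4.089 -0.487
endloop
endfacet
facet normal 0.873 0.146 -0.464
outer loop
vertex -1.743 -4.481 -1.714
vertex -1.487 -3.911 -1.053
vertex -1.364 -4.811 -1.105
endloop
endfacet
facet normal -0.081 -0.897 -0.436
outer loop
vertex -1.743 -4.481 -1.714
vertex -1.364 -4.811 -1.105
vertex -2.809 -4.66 -1.148
endloop
endfacet
facet normal -0.081 -0.897 -0.434
outer loop
vertex -2.809 -4.66 -1.148
vertex -1.364 -4.811 -1.105
vertex -2.43 -4.989 -0.539
endloop
endfacet
facet normal -0.873 -0.146 0.465
outer loop
vertex -2.809 -4.66 -1.148
vertex -2.43 -4.989 -0.539
vertex -2.553 -4.089 -0.487
endloop
endfacet
facet normal 0.874 0.146 -0.464
outer loop
vertex -1.364 -4.811 -1.105
vertex -1.487 -3.911 -1.053
vertex -1.078 -4.463 -0.456
endloop
endfacet
facet normal 0.324 -0.886 0.332
outer loop
vertex -1.364 -4.811 -1.105
vertex -1.078 -4.463 -0.456
vertex -2.43 -4.989 -0.539
endloop
endfacet
facet normal 0.324 -0.886 0.332
outer loop
vertex -2.43 -4.989 -0.539
vertex -1.078 -4.463 -0.456
vertex -2.144 -4.641 0.11
endloop
endfacet
facet normal -0.874 -0.146 0.464
outer loop
vertex -2.43 -4.989 -0.539
vertex -2.144 -4.641 0.11
vertex -2.553 -4.089 -0.487
endloop
endfacet

endsolid


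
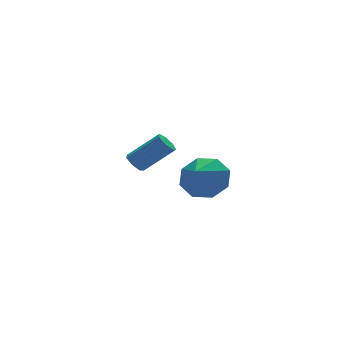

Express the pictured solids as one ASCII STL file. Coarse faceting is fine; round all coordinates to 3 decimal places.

solid 
facet normal 0.548 0.608 -0.575
outer loop
vertex 1.511 -1.639 4.184
vertex 0.882 -1.863 3.348
vertex 0.877 -1.125 4.123
endloop
endfacet
facet normal -0.044 0.064 0.997
outer loop
vertex 1.511 -1.639 4.184
vertex 0.877 -1.125 4.123
vertex 0.078 -2.757 4.192
endloop
endfacet
facet normal 0.547 0.608 -0.575
outer loop
vertex 0.877 -1.125 4.123
vertex 0.882 -1.863 3.348
vertex 0.245 -1.044 3.608
endloop
endfacet
facet normal -0.575 0.314 0.755
outer loop
vertex 0.877 -1.125 4.123
vertex 0.245 -1.044 3.608
vertex 0.078 -2.757 4.192
endloop
endfacet
facet normal 0.548 0.608 -0.574
outer loop
vertex 0.245 -1.044 3.608
vertex 0.882 -1.863 3.348
vertex -0.013 -1.442 2.94
endloop
endfacet
facet normal -0.949 0.181 0.259
outer loop
vertex 0.245 -1.044 3.608
vertex -0.013 -1.442 2.94
vertex 0.078 -2.757 4.192
endloop
endfacet
facet normal 0.548 0.608 -0.574
outer loop
vertex -0.013 -1.442 2.94
vertex 0.882 -1.863 3.348
vertex 0.253 -2.087 2.511
endloop
endfacet
facet normal -0.945 -0.256 -0.201
outer loop
vertex -0.013 -1.442 2.94
vertex 0.253 -2.087 2.511
vertex 0.078 -2.757 4.192
endloop
endfacet
facet normal 0.548 0.608 -0.574
outer loop
vertex 0.253 -2.087 2.511
vertex 0.882 -1.863 3.348
vertex 0.888 -2.601 2.572
endloop
endfacet
facet normal -0.567 -0.743 -0.355
outer loop
vertex 0.253 -2.087 2.511
vertex 0.888 -2.601 2.572
vertex 0.078 -2.757 4.192
endloop
endfacet
facet normal 0.547 0.609 -0.575
outer loop
vertex 0.888 -2.601 2.572
vertex 0.882 -1.863 3.348
vertex 1.52 -2.682 3.088
endloop
endfacet
facet normal -0.035 -0.993 -0.113
outer loop
vertex 0.888 -2.601 2.572
vertex 1.52 -2.682 3.088
vertex 0.078 -2.757 4.192
endloop
endfacet
facet normal 0.547 0.609 -0.575
outer loop
vertex 1.52 -2.682 3.088
vertex 0.882 -1.863 3.348
vertex 1.778 -2.284 3.755
endloop
endfacet
facet normal 0.338 -0.860 0.383
outer loop
vertex 1.52 -2.682 3.088
vertex 1.778 -2.284 3.755
vertex 0.078 -2.757 4.192
endloop
endfacet
facet normal 0.547 0.609 -0.575
outer loop
vertex 1.778 -2.284 3.755
vertex 0.882 -1.863 3.348
vertex 1.511 -1.639 4.184
endloop
endfacet
facet normal 0.334 -0.422 0.843
outer loop
vertex 1.778 -2.284 3.755
vertex 1.511 -1.639 4.184
vertex 0.078 -2.757 4.192
endloop
endfacet
facet normal -0.696 0.271 -0.665
outer loop
vertex 0.383 3.303 1.762
vertex 0.06 3.494 2.178
vertex 0.449 3.769 1.883
endloop
endfacet
facet normal 0.705 0.083 -0.704
outer loop
vertex 0.383 3.303 1.762
vertex 0.449 3.769 1.883
vertex 1.643 2.814 2.967
endloop
endfacet
facet normal 0.705 0.081 -0.705
outer loop
vertex 1.643 2.814 2.967
vertex 0.449 3.769 1.883
vertex 1.709 3.281 3.087
endloop
endfacet
facet normal 0.696 -0.269 0.666
outer loop
vertex 1.643 2.814 2.967
vertex 1.709 3.281 3.087
vertex 1.32 3.006 3.382
endloop
endfacet
facet normal -0.696 0.270 -0.666
outer loop
vertex 0.449 3.769 1.883
vertex 0.06 3.494 2.178
vertex 0.222 4.028 2.225
endloop
endfacet
facet normal 0.545 0.802 -0.245
outer loop
vertex 0.449 3.769 1.883
vertex 0.222 4.028 2.225
vertex 1.709 3.281 3.087
endloop
endfacet
facet normal 0.545 0.802 -0.245
outer loop
vertex 1.709 3.281 3.087
vertex 0.222 4.028 2.225
vertex 1.482 3.54 3.43
endloop
endfacet
facet normal 0.696 -0.271 0.665
outer loop
vertex 1.709 3.281 3.087
vertex 1.482 3.54 3.43
vertex 1.32 3.006 3.382
endloop
endfacet
facet normal -0.696 0.270 -0.666
outer loop
vertex 0.222 4.028 2.225
vertex 0.06 3.494 2.178
vertex -0.127 3.885 2.532
endloop
endfacet
facet normal -0.026 0.917 0.398
outer loop
vertex 0.222 4.028 2.225
vertex -0.127 3.885 2.532
vertex 1.482 3.54 3.43
endloop
endfacet
facet normal -0.026 0.917 0.398
outer loop
vertex 1.482 3.54 3.43
vertex -0.127 3.885 2.532
vertex 1.133 3.397 3.737
endloop
endfacet
facet normal 0.696 -0.271 0.665
outer loop
vertex 1.482 3.54 3.43
vertex 1.133 3.397 3.737
vertex 1.32 3.006 3.382
endloop
endfacet
facet normal -0.696 0.270 -0.666
outer loop
vertex -0.127 3.885 2.532
vertex 0.06 3.494 2.178
vertex -0.335 3.448 2.572
endloop
endfacet
facet normal -0.577 0.342 0.742
outer loop
vertex -0.127 3.885 2.532
vertex -0.335 3.448 2.572
vertex 1.133 3.397 3.737
endloop
endfacet
facet normal -0.577 0.342 0.742
outer loop
vertex 1.133 3.397 3.737
vertex -0.335 3.448 2.572
vertex 0.925 2.959 3.777
endloop
endfacet
facet normal 0.697 -0.270 0.665
outer loop
vertex 1.133 3.397 3.737
vertex 0.925 2.959 3.777
vertex 1.32 3.006 3.382
endloop
endfacet
facet normal -0.696 0.269 -0.666
outer loop
vertex -0.335 3.448 2.572
vertex 0.06 3.494 2.178
vertex -0.245 3.045 2.315
endloop
endfacet
facet normal -0.694 -0.491 0.527
outer loop
vertex -0.335 3.448 2.572
vertex -0.245 3.045 2.315
vertex 0.925 2.959 3.777
endloop
endfacet
facet normal -0.694 -0.492 0.526
outer loop
vertex 0.925 2.959 3.777
vertex -0.245 3.045 2.315
vertex 1.015 2.557 3.52
endloop
endfacet
facet normal 0.697 -0.269 0.665
outer loop
vertex 0.925 2.959 3.777
vertex 1.015 2.557 3.52
vertex 1.32 3.006 3.382
endloop
endfacet
facet normal -0.696 0.270 -0.665
outer loop
vertex -0.245 3.045 2.315
vertex 0.06 3.494 2.178
vertex 0.074 2.981 1.955
endloop
endfacet
facet normal -0.288 -0.954 -0.085
outer loop
vertex -0.245 3.045 2.315
vertex 0.074 2.981 1.955
vertex 1.015 2.557 3.52
endloop
endfacet
facet normal -0.290 -0.953 -0.084
outer loop
vertex 1.015 2.557 3.52
vertex 0.074 2.981 1.955
vertex 1.334 2.492 3.159
endloop
endfacet
facet normal 0.697 -0.269 0.664
outer loop
vertex 1.015 2.557 3.52
vertex 1.334 2.492 3.159
vertex 1.32 3.006 3.382
endloop
endfacet
facet normal -0.697 0.270 -0.665
outer loop
vertex 0.074 2.981 1.955
vertex 0.06 3.494 2.178
vertex 0.383 3.303 1.762
endloop
endfacet
facet normal 0.333 -0.699 -0.633
outer loop
vertex 0.074 2.981 1.955
vertex 0.383 3.303 1.762
vertex 1.334 2.492 3.159
endloop
endfacet
facet normal 0.334 -0.698 -0.633
outer loop
vertex 1.334 2.492 3.159
vertex 0.383 3.303 1.762
vertex 1.643 2.814 2.967
endloop
endfacet
facet normal 0.695 -0.270 0.666
outer loop
vertex 1.334 2.492 3.159
vertex 1.643 2.814 2.967
vertex 1.32 3.006 3.382
endloop
endfacet

endsolid


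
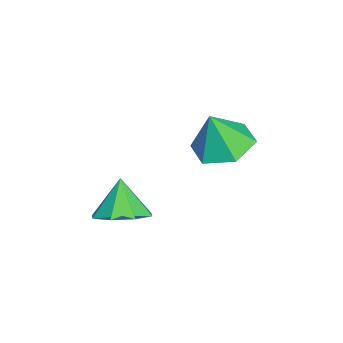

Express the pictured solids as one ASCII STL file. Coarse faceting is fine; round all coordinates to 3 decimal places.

solid 
facet normal 0.513 0.093 -0.853
outer loop
vertex 1.751 -0.135 -3.563
vertex 0.941 0.094 -4.025
vertex 1.622 0.588 -3.562
endloop
endfacet
facet normal 0.427 0.075 0.901
outer loop
vertex 1.751 -0.135 -3.563
vertex 1.622 0.588 -3.562
vertex 0.239 -0.034 -2.855
endloop
endfacet
facet normal 0.512 0.094 -0.854
outer loop
vertex 1.622 0.588 -3.562
vertex 0.941 0.094 -4.025
vertex 1.093 1.022 -3.832
endloop
endfacet
facet normal 0.116 0.623 0.774
outer loop
vertex 1.622 0.588 -3.562
vertex 1.093 1.022 -3.832
vertex 0.239 -0.034 -2.855
endloop
endfacet
facet normal 0.513 0.093 -0.853
outer loop
vertex 1.093 1.022 -3.832
vertex 0.941 0.094 -4.025
vertex 0.476 0.912 -4.215
endloop
endfacet
facet normal -0.427 0.776 0.465
outer loop
vertex 1.093 1.022 -3.832
vertex 0.476 0.912 -4.215
vertex 0.239 -0.034 -2.855
endloop
endfacet
facet normal 0.512 0.093 -0.854
outer loop
vertex 0.476 0.912 -4.215
vertex 0.941 0.094 -4.025
vertex 0.131 0.322 -4.486
endloop
endfacet
facet normal -0.882 0.444 0.155
outer loop
vertex 0.476 0.912 -4.215
vertex 0.131 0.322 -4.486
vertex 0.239 -0.034 -2.855
endloop
endfacet
facet normal 0.512 0.093 -0.854
outer loop
vertex 0.131 0.322 -4.486
vertex 0.941 0.094 -4.025
vertex 0.261 -0.401 -4.487
endloop
endfacet
facet normal -0.984 -0.177 0.027
outer loop
vertex 0.131 0.322 -4.486
vertex 0.261 -0.401 -4.487
vertex 0.239 -0.034 -2.855
endloop
endfacet
facet normal 0.513 0.093 -0.854
outer loop
vertex 0.261 -0.401 -4.487
vertex 0.941 0.094 -4.025
vertex 0.789 -0.834 -4.217
endloop
endfacet
facet normal -0.672 -0.724 0.154
outer loop
vertex 0.261 -0.401 -4.487
vertex 0.789 -0.834 -4.217
vertex 0.239 -0.034 -2.855
endloop
endfacet
facet normal 0.513 0.093 -0.854
outer loop
vertex 0.789 -0.834 -4.217
vertex 0.941 0.094 -4.025
vertex 1.407 -0.724 -3.834
endloop
endfacet
facet normal -0.130 -0.877 0.462
outer loop
vertex 0.789 -0.834 -4.217
vertex 1.407 -0.724 -3.834
vertex 0.239 -0.034 -2.855
endloop
endfacet
facet normal 0.513 0.093 -0.853
outer loop
vertex 1.407 -0.724 -3.834
vertex 0.941 0.094 -4.025
vertex 1.751 -0.135 -3.563
endloop
endfacet
facet normal 0.325 -0.545 0.772
outer loop
vertex 1.407 -0.724 -3.834
vertex 1.751 -0.135 -3.563
vertex 0.239 -0.034 -2.855
endloop
endfacet
facet normal -0.174 0.274 -0.946
outer loop
vertex -1.381 3.318 -3.085
vertex -2.366 2.853 -3.038
vertex -2.243 3.899 -2.758
endloop
endfacet
facet normal 0.592 0.543 0.595
outer loop
vertex -1.381 3.318 -3.085
vertex -2.243 3.899 -2.758
vertex -2.094 2.427 -1.562
endloop
endfacet
facet normal -0.173 0.274 -0.946
outer loop
vertex -2.243 3.899 -2.758
vertex -2.366 2.853 -3.038
vertex -3.228 3.435 -2.712
endloop
endfacet
facet normal -0.245 0.596 0.764
outer loop
vertex -2.243 3.899 -2.758
vertex -3.228 3.435 -2.712
vertex -2.094 2.427 -1.562
endloop
endfacet
facet normal -0.174 0.272 -0.946
outer loop
vertex -3.228 3.435 -2.712
vertex -2.366 2.853 -3.038
vertex -3.35 2.388 -2.991
endloop
endfacet
facet normal -0.747 -0.089 0.659
outer loop
vertex -3.228 3.435 -2.712
vertex -3.35 2.388 -2.991
vertex -2.094 2.427 -1.562
endloop
endfacet
facet normal -0.174 0.273 -0.946
outer loop
vertex -3.35 2.388 -2.991
vertex -2.366 2.853 -3.038
vertex -2.488 1.807 -3.317
endloop
endfacet
facet normal -0.412 -0.826 0.384
outer loop
vertex -3.35 2.388 -2.991
vertex -2.488 1.807 -3.317
vertex -2.094 2.427 -1.562
endloop
endfacet
facet normal -0.174 0.273 -0.946
outer loop
vertex -2.488 1.807 -3.317
vertex -2.366 2.853 -3.038
vertex -1.503 2.271 -3.364
endloop
endfacet
facet normal 0.425 -0.879 0.215
outer loop
vertex -2.488 1.807 -3.317
vertex -1.503 2.271 -3.364
vertex -2.094 2.427 -1.562
endloop
endfacet
facet normal -0.174 0.272 -0.946
outer loop
vertex -1.503 2.271 -3.364
vertex -2.366 2.853 -3.038
vertex -1.381 3.318 -3.085
endloop
endfacet
facet normal 0.927 -0.194 0.321
outer loop
vertex -1.503 2.271 -3.364
vertex -1.381 3.318 -3.085
vertex -2.094 2.427 -1.562
endloop
endfacet

endsolid


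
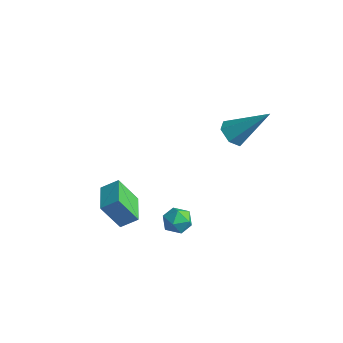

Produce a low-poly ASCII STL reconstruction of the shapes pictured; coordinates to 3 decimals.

solid 
facet normal -0.246 0.520 0.818
outer loop
vertex 2.55 -1.899 -3.684
vertex 1.928 -2.25 -3.648
vertex 2.503 -2.508 -3.311
endloop
endfacet
facet normal 0.461 0.437 0.772
outer loop
vertex 2.55 -1.899 -3.684
vertex 2.503 -2.508 -3.311
vertex 3.075 -2.383 -3.723
endloop
endfacet
facet normal 0.676 0.721 0.152
outer loop
vertex 2.55 -1.899 -3.684
vertex 3.075 -2.383 -3.723
vertex 2.852 -2.049 -4.314
endloop
endfacet
facet normal 0.101 0.978 -0.184
outer loop
vertex 2.55 -1.899 -3.684
vertex 2.852 -2.049 -4.314
vertex 2.143 -1.967 -4.268
endloop
endfacet
facet normal -0.469 0.854 0.227
outer loop
vertex 2.55 -1.899 -3.684
vertex 2.143 -1.967 -4.268
vertex 1.928 -2.25 -3.648
endloop
endfacet
facet normal 0.601 -0.263 0.755
outer loop
vertex 3.075 -2.383 -3.723
vertex 2.503 -2.508 -3.311
vertex 2.777 -3.033 -3.712
endloop
endfacet
facet normal -0.544 -0.130 0.829
outer loop
vertex 2.503 -2.508 -3.311
vertex 1.928 -2.25 -3.648
vertex 2.068 -2.951 -3.666
endloop
endfacet
facet normal -0.903 0.412 -0.125
outer loop
vertex 1.928 -2.25 -3.648
vertex 2.143 -1.967 -4.268
vertex 1.845 -2.617 -4.257
endloop
endfacet
facet normal 0.020 0.613 -0.790
outer loop
vertex 2.143 -1.967 -4.268
vertex 2.852 -2.049 -4.314
vertex 2.417 -2.492 -4.669
endloop
endfacet
facet normal 0.949 0.196 -0.247
outer loop
vertex 2.852 -2.049 -4.314
vertex 3.075 -2.383 -3.723
vertex 2.992 -2.75 -4.332
endloop
endfacet
facet normal -0.101 -0.978 0.184
outer loop
vertex 2.37 -3.101 -4.296
vertex 2.777 -3.033 -3.712
vertex 2.068 -2.951 -3.666
endloop
endfacet
facet normal -0.676 -0.721 -0.152
outer loop
vertex 2.37 -3.101 -4.296
vertex 2.068 -2.951 -3.666
vertex 1.845 -2.617 -4.257
endloop
endfacet
facet normal -0.461 -0.437 -0.772
outer loop
vertex 2.37 -3.101 -4.296
vertex 1.845 -2.617 -4.257
vertex 2.417 -2.492 -4.669
endloop
endfacet
facet normal 0.246 -0.520 -0.818
outer loop
vertex 2.37 -3.101 -4.296
vertex 2.417 -2.492 -4.669
vertex 2.992 -2.75 -4.332
endloop
endfacet
facet normal 0.469 -0.854 -0.227
outer loop
vertex 2.37 -3.101 -4.296
vertex 2.992 -2.75 -4.332
vertex 2.777 -3.033 -3.712
endloop
endfacet
facet normal -0.020 -0.613 0.790
outer loop
vertex 2.068 -2.951 -3.666
vertex 2.777 -3.033 -3.712
vertex 2.503 -2.508 -3.311
endloop
endfacet
facet normal -0.949 -0.196 0.247
outer loop
vertex 1.845 -2.617 -4.257
vertex 2.068 -2.951 -3.666
vertex 1.928 -2.25 -3.648
endloop
endfacet
facet normal -0.601 0.263 -0.755
outer loop
vertex 2.417 -2.492 -4.669
vertex 1.845 -2.617 -4.257
vertex 2.143 -1.967 -4.268
endloop
endfacet
facet normal 0.544 0.130 -0.829
outer loop
vertex 2.992 -2.75 -4.332
vertex 2.417 -2.492 -4.669
vertex 2.852 -2.049 -4.314
endloop
endfacet
facet normal 0.903 -0.412 0.125
outer loop
vertex 2.777 -3.033 -3.712
vertex 2.992 -2.75 -4.332
vertex 3.075 -2.383 -3.723
endloop
endfacet
facet normal -0.762 0.648 -0.005
outer loop
vertex -0.299 -3.323 -2.64
vertex 0.228 -2.713 -3.904
vertex -0.789 -3.903 -3.124
endloop
endfacet
facet normal -0.351 -0.407 0.843
outer loop
vertex 0.392 -4.907 -3.116
vertex -0.299 -3.323 -2.64
vertex -0.789 -3.903 -3.124
endloop
endfacet
facet normal -0.762 0.648 -0.005
outer loop
vertex -0.789 -3.903 -3.124
vertex 0.228 -2.713 -3.904
vertex -0.261 -3.292 -4.388
endloop
endfacet
facet normal -0.544 -0.644 -0.538
outer loop
vertex -0.261 -3.292 -4.388
vertex 0.392 -4.907 -3.116
vertex -0.789 -3.903 -3.124
endloop
endfacet
facet normal 0.544 0.644 0.538
outer loop
vertex -0.299 -3.323 -2.64
vertex 1.409 -3.717 -3.896
vertex 0.228 -2.713 -3.904
endloop
endfacet
facet normal -0.352 -0.407 0.843
outer loop
vertex 0.881 -4.328 -2.632
vertex -0.299 -3.323 -2.64
vertex 0.392 -4.907 -3.116
endloop
endfacet
facet normal 0.544 0.643 0.538
outer loop
vertex 0.881 -4.328 -2.632
vertex 1.409 -3.717 -3.896
vertex -0.299 -3.323 -2.64
endloop
endfacet
facet normal 0.352 0.407 -0.843
outer loop
vertex 0.228 -2.713 -3.904
vertex 1.409 -3.717 -3.896
vertex -0.261 -3.292 -4.388
endloop
endfacet
facet normal -0.545 -0.644 -0.538
outer loop
vertex 0.919 -4.297 -4.38
vertex 0.392 -4.907 -3.116
vertex -0.261 -3.292 -4.388
endloop
endfacet
facet normal 0.352 0.406 -0.843
outer loop
vertex -0.261 -3.292 -4.388
vertex 1.409 -3.717 -3.896
vertex 0.919 -4.297 -4.38
endloop
endfacet
facet normal 0.762 -0.648 0.005
outer loop
vertex 0.919 -4.297 -4.38
vertex 0.881 -4.328 -2.632
vertex 0.392 -4.907 -3.116
endloop
endfacet
facet normal 0.762 -0.648 0.005
outer loop
vertex 1.409 -3.717 -3.896
vertex 0.881 -4.328 -2.632
vertex 0.919 -4.297 -4.38
endloop
endfacet
facet normal -0.552 -0.489 -0.675
outer loop
vertex 2.361 0.482 -0.586
vertex 1.927 1.053 -0.645
vertex 2.503 0.994 -1.073
endloop
endfacet
facet normal 0.932 -0.349 -0.096
outer loop
vertex 2.361 0.482 -0.586
vertex 2.503 0.994 -1.073
vertex 3.113 2.107 0.805
endloop
endfacet
facet normal -0.552 -0.490 -0.675
outer loop
vertex 2.503 0.994 -1.073
vertex 1.927 1.053 -0.645
vertex 2.068 1.565 -1.132
endloop
endfacet
facet normal 0.706 0.485 -0.516
outer loop
vertex 2.503 0.994 -1.073
vertex 2.068 1.565 -1.132
vertex 3.113 2.107 0.805
endloop
endfacet
facet normal -0.552 -0.490 -0.675
outer loop
vertex 2.068 1.565 -1.132
vertex 1.927 1.053 -0.645
vertex 1.492 1.624 -0.704
endloop
endfacet
facet normal -0.073 0.970 -0.232
outer loop
vertex 2.068 1.565 -1.132
vertex 1.492 1.624 -0.704
vertex 3.113 2.107 0.805
endloop
endfacet
facet normal -0.552 -0.490 -0.675
outer loop
vertex 1.492 1.624 -0.704
vertex 1.927 1.053 -0.645
vertex 1.351 1.113 -0.218
endloop
endfacet
facet normal -0.625 0.622 0.472
outer loop
vertex 1.492 1.624 -0.704
vertex 1.351 1.113 -0.218
vertex 3.113 2.107 0.805
endloop
endfacet
facet normal -0.552 -0.489 -0.676
outer loop
vertex 1.351 1.113 -0.218
vertex 1.927 1.053 -0.645
vertex 1.785 0.542 -0.159
endloop
endfacet
facet normal -0.399 -0.211 0.892
outer loop
vertex 1.351 1.113 -0.218
vertex 1.785 0.542 -0.159
vertex 3.113 2.107 0.805
endloop
endfacet
facet normal -0.552 -0.489 -0.676
outer loop
vertex 1.785 0.542 -0.159
vertex 1.927 1.053 -0.645
vertex 2.361 0.482 -0.586
endloop
endfacet
facet normal 0.379 -0.697 0.609
outer loop
vertex 1.785 0.542 -0.159
vertex 2.361 0.482 -0.586
vertex 3.113 2.107 0.805
endloop
endfacet

endsolid


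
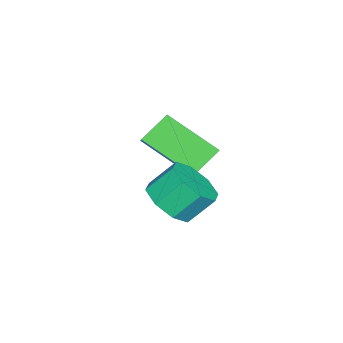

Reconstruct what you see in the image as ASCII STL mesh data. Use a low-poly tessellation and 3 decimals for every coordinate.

solid 
facet normal -0.656 0.445 0.609
outer loop
vertex -3.267 2.276 3.573
vertex -3.127 3.939 2.508
vertex -4.574 1.737 2.558
endloop
endfacet
facet normal -0.071 -0.840 0.538
outer loop
vertex -3.813 1.221 1.852
vertex -3.267 2.276 3.573
vertex -4.574 1.737 2.558
endloop
endfacet
facet normal -0.656 0.445 0.610
outer loop
vertex -4.574 1.737 2.558
vertex -3.127 3.939 2.508
vertex -4.434 3.401 1.494
endloop
endfacet
facet normal -0.751 -0.310 -0.583
outer loop
vertex -4.434 3.401 1.494
vertex -3.813 1.221 1.852
vertex -4.574 1.737 2.558
endloop
endfacet
facet normal 0.751 0.310 0.583
outer loop
vertex -3.267 2.276 3.573
vertex -2.366 3.423 1.802
vertex -3.127 3.939 2.508
endloop
endfacet
facet normal -0.071 -0.840 0.538
outer loop
vertex -2.506 1.759 2.866
vertex -3.267 2.276 3.573
vertex -3.813 1.221 1.852
endloop
endfacet
facet normal 0.752 0.309 0.583
outer loop
vertex -2.506 1.759 2.866
vertex -2.366 3.423 1.802
vertex -3.267 2.276 3.573
endloop
endfacet
facet normal 0.071 0.840 -0.537
outer loop
vertex -3.127 3.939 2.508
vertex -2.366 3.423 1.802
vertex -4.434 3.401 1.494
endloop
endfacet
facet normal -0.752 -0.310 -0.582
outer loop
vertex -3.673 2.884 0.787
vertex -3.813 1.221 1.852
vertex -4.434 3.401 1.494
endloop
endfacet
facet normal 0.071 0.840 -0.538
outer loop
vertex -4.434 3.401 1.494
vertex -2.366 3.423 1.802
vertex -3.673 2.884 0.787
endloop
endfacet
facet normal 0.656 -0.445 -0.609
outer loop
vertex -3.673 2.884 0.787
vertex -2.506 1.759 2.866
vertex -3.813 1.221 1.852
endloop
endfacet
facet normal 0.657 -0.445 -0.609
outer loop
vertex -2.366 3.423 1.802
vertex -2.506 1.759 2.866
vertex -3.673 2.884 0.787
endloop
endfacet
facet normal 0.332 -0.601 -0.727
outer loop
vertex 0.231 3.729 1.863
vertex -0.544 3.313 1.853
vertex -0.205 4.008 1.433
endloop
endfacet
facet normal 0.686 0.683 -0.253
outer loop
vertex 0.231 3.729 1.863
vertex -0.205 4.008 1.433
vertex -0.14 4.403 2.677
endloop
endfacet
facet normal 0.685 0.683 -0.253
outer loop
vertex -0.14 4.403 2.677
vertex -0.205 4.008 1.433
vertex -0.577 4.682 2.247
endloop
endfacet
facet normal -0.332 0.601 0.727
outer loop
vertex -0.14 4.403 2.677
vertex -0.577 4.682 2.247
vertex -0.916 3.987 2.667
endloop
endfacet
facet normal 0.331 -0.601 -0.727
outer loop
vertex -0.205 4.008 1.433
vertex -0.544 3.313 1.853
vertex -0.841 3.88 1.249
endloop
endfacet
facet normal 0.026 0.776 -0.630
outer loop
vertex -0.205 4.008 1.433
vertex -0.841 3.88 1.249
vertex -0.577 4.682 2.247
endloop
endfacet
facet normal 0.026 0.776 -0.630
outer loop
vertex -0.577 4.682 2.247
vertex -0.841 3.88 1.249
vertex -1.212 4.554 2.063
endloop
endfacet
facet normal -0.332 0.601 0.727
outer loop
vertex -0.577 4.682 2.247
vertex -1.212 4.554 2.063
vertex -0.916 3.987 2.667
endloop
endfacet
facet normal 0.332 -0.601 -0.727
outer loop
vertex -0.841 3.88 1.249
vertex -0.544 3.313 1.853
vertex -1.302 3.42 1.419
endloop
endfacet
facet normal -0.649 0.414 -0.639
outer loop
vertex -0.841 3.88 1.249
vertex -1.302 3.42 1.419
vertex -1.212 4.554 2.063
endloop
endfacet
facet normal -0.648 0.414 -0.639
outer loop
vertex -1.212 4.554 2.063
vertex -1.302 3.42 1.419
vertex -1.674 4.094 2.233
endloop
endfacet
facet normal -0.331 0.601 0.727
outer loop
vertex -1.212 4.554 2.063
vertex -1.674 4.094 2.233
vertex -0.916 3.987 2.667
endloop
endfacet
facet normal 0.332 -0.601 -0.727
outer loop
vertex -1.302 3.42 1.419
vertex -0.544 3.313 1.853
vertex -1.32 2.897 1.843
endloop
endfacet
facet normal -0.943 -0.190 -0.274
outer loop
vertex -1.302 3.42 1.419
vertex -1.32 2.897 1.843
vertex -1.674 4.094 2.233
endloop
endfacet
facet normal -0.943 -0.190 -0.272
outer loop
vertex -1.674 4.094 2.233
vertex -1.32 2.897 1.843
vertex -1.691 3.571 2.657
endloop
endfacet
facet normal -0.332 0.601 0.727
outer loop
vertex -1.674 4.094 2.233
vertex -1.691 3.571 2.657
vertex -0.916 3.987 2.667
endloop
endfacet
facet normal 0.332 -0.601 -0.727
outer loop
vertex -1.32 2.897 1.843
vertex -0.544 3.313 1.853
vertex -0.883 2.618 2.273
endloop
endfacet
facet normal -0.685 -0.683 0.253
outer loop
vertex -1.32 2.897 1.843
vertex -0.883 2.618 2.273
vertex -1.691 3.571 2.657
endloop
endfacet
facet normal -0.686 -0.683 0.252
outer loop
vertex -1.691 3.571 2.657
vertex -0.883 2.618 2.273
vertex -1.255 3.292 3.087
endloop
endfacet
facet normal -0.332 0.601 0.727
outer loop
vertex -1.691 3.571 2.657
vertex -1.255 3.292 3.087
vertex -0.916 3.987 2.667
endloop
endfacet
facet normal 0.332 -0.601 -0.727
outer loop
vertex -0.883 2.618 2.273
vertex -0.544 3.313 1.853
vertex -0.248 2.746 2.457
endloop
endfacet
facet normal -0.026 -0.776 0.630
outer loop
vertex -0.883 2.618 2.273
vertex -0.248 2.746 2.457
vertex -1.255 3.292 3.087
endloop
endfacet
facet normal -0.026 -0.776 0.630
outer loop
vertex -1.255 3.292 3.087
vertex -0.248 2.746 2.457
vertex -0.619 3.42 3.271
endloop
endfacet
facet normal -0.331 0.601 0.727
outer loop
vertex -1.255 3.292 3.087
vertex -0.619 3.42 3.271
vertex -0.916 3.987 2.667
endloop
endfacet
facet normal 0.331 -0.601 -0.727
outer loop
vertex -0.248 2.746 2.457
vertex -0.544 3.313 1.853
vertex 0.214 3.206 2.287
endloop
endfacet
facet normal 0.648 -0.415 0.639
outer loop
vertex -0.248 2.746 2.457
vertex 0.214 3.206 2.287
vertex -0.619 3.42 3.271
endloop
endfacet
facet normal 0.648 -0.414 0.639
outer loop
vertex -0.619 3.42 3.271
vertex 0.214 3.206 2.287
vertex -0.158 3.88 3.101
endloop
endfacet
facet normal -0.332 0.601 0.727
outer loop
vertex -0.619 3.42 3.271
vertex -0.158 3.88 3.101
vertex -0.916 3.987 2.667
endloop
endfacet
facet normal 0.332 -0.601 -0.727
outer loop
vertex 0.214 3.206 2.287
vertex -0.544 3.313 1.853
vertex 0.231 3.729 1.863
endloop
endfacet
facet normal 0.943 0.191 0.273
outer loop
vertex 0.214 3.206 2.287
vertex 0.231 3.729 1.863
vertex -0.158 3.88 3.101
endloop
endfacet
facet normal 0.943 0.189 0.273
outer loop
vertex -0.158 3.88 3.101
vertex 0.231 3.729 1.863
vertex -0.14 4.403 2.677
endloop
endfacet
facet normal -0.332 0.601 0.727
outer loop
vertex -0.158 3.88 3.101
vertex -0.14 4.403 2.677
vertex -0.916 3.987 2.667
endloop
endfacet

endsolid


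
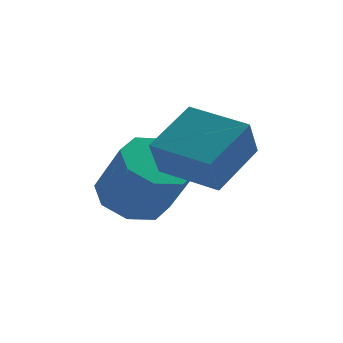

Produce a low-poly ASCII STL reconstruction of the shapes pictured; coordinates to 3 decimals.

solid 
facet normal -0.333 0.455 -0.826
outer loop
vertex -0.527 3.286 -2.256
vertex -1.065 3.946 -1.676
vertex -0.113 3.93 -2.068
endloop
endfacet
facet normal 0.783 -0.354 -0.511
outer loop
vertex -0.527 3.286 -2.256
vertex -0.113 3.93 -2.068
vertex 0.083 2.454 -0.744
endloop
endfacet
facet normal 0.783 -0.355 -0.511
outer loop
vertex 0.083 2.454 -0.744
vertex -0.113 3.93 -2.068
vertex 0.497 3.098 -0.557
endloop
endfacet
facet normal 0.333 -0.454 0.826
outer loop
vertex 0.083 2.454 -0.744
vertex 0.497 3.098 -0.557
vertex -0.455 3.114 -0.164
endloop
endfacet
facet normal -0.333 0.455 -0.826
outer loop
vertex -0.113 3.93 -2.068
vertex -1.065 3.946 -1.676
vertex -0.256 4.583 -1.651
endloop
endfacet
facet normal 0.925 0.326 -0.194
outer loop
vertex -0.113 3.93 -2.068
vertex -0.256 4.583 -1.651
vertex 0.497 3.098 -0.557
endloop
endfacet
facet normal 0.925 0.327 -0.193
outer loop
vertex 0.497 3.098 -0.557
vertex -0.256 4.583 -1.651
vertex 0.353 3.751 -0.139
endloop
endfacet
facet normal 0.333 -0.455 0.826
outer loop
vertex 0.497 3.098 -0.557
vertex 0.353 3.751 -0.139
vertex -0.455 3.114 -0.164
endloop
endfacet
facet normal -0.333 0.455 -0.826
outer loop
vertex -0.256 4.583 -1.651
vertex -1.065 3.946 -1.676
vertex -0.873 4.863 -1.248
endloop
endfacet
facet normal 0.526 0.817 0.238
outer loop
vertex -0.256 4.583 -1.651
vertex -0.873 4.863 -1.248
vertex 0.353 3.751 -0.139
endloop
endfacet
facet normal 0.526 0.817 0.238
outer loop
vertex 0.353 3.751 -0.139
vertex -0.873 4.863 -1.248
vertex -0.264 4.031 0.263
endloop
endfacet
facet normal 0.332 -0.454 0.827
outer loop
vertex 0.353 3.751 -0.139
vertex -0.264 4.031 0.263
vertex -0.455 3.114 -0.164
endloop
endfacet
facet normal -0.332 0.455 -0.826
outer loop
vertex -0.873 4.863 -1.248
vertex -1.065 3.946 -1.676
vertex -1.603 4.606 -1.096
endloop
endfacet
facet normal -0.182 0.829 0.529
outer loop
vertex -0.873 4.863 -1.248
vertex -1.603 4.606 -1.096
vertex -0.264 4.031 0.263
endloop
endfacet
facet normal -0.181 0.829 0.529
outer loop
vertex -0.264 4.031 0.263
vertex -1.603 4.606 -1.096
vertex -0.993 3.774 0.416
endloop
endfacet
facet normal 0.333 -0.454 0.826
outer loop
vertex -0.264 4.031 0.263
vertex -0.993 3.774 0.416
vertex -0.455 3.114 -0.164
endloop
endfacet
facet normal -0.333 0.454 -0.826
outer loop
vertex -1.603 4.606 -1.096
vertex -1.065 3.946 -1.676
vertex -2.017 3.962 -1.283
endloop
endfacet
facet normal -0.783 0.355 0.511
outer loop
vertex -1.603 4.606 -1.096
vertex -2.017 3.962 -1.283
vertex -0.993 3.774 0.416
endloop
endfacet
facet normal -0.783 0.354 0.511
outer loop
vertex -0.993 3.774 0.416
vertex -2.017 3.962 -1.283
vertex -1.407 3.13 0.228
endloop
endfacet
facet normal 0.333 -0.455 0.826
outer loop
vertex -0.993 3.774 0.416
vertex -1.407 3.13 0.228
vertex -0.455 3.114 -0.164
endloop
endfacet
facet normal -0.333 0.455 -0.826
outer loop
vertex -2.017 3.962 -1.283
vertex -1.065 3.946 -1.676
vertex -1.873 3.309 -1.701
endloop
endfacet
facet normal -0.925 -0.328 0.193
outer loop
vertex -2.017 3.962 -1.283
vertex -1.873 3.309 -1.701
vertex -1.407 3.13 0.228
endloop
endfacet
facet normal -0.925 -0.326 0.193
outer loop
vertex -1.407 3.13 0.228
vertex -1.873 3.309 -1.701
vertex -1.264 2.477 -0.189
endloop
endfacet
facet normal 0.333 -0.455 0.826
outer loop
vertex -1.407 3.13 0.228
vertex -1.264 2.477 -0.189
vertex -0.455 3.114 -0.164
endloop
endfacet
facet normal -0.332 0.454 -0.827
outer loop
vertex -1.873 3.309 -1.701
vertex -1.065 3.946 -1.676
vertex -1.256 3.029 -2.103
endloop
endfacet
facet normal -0.526 -0.817 -0.238
outer loop
vertex -1.873 3.309 -1.701
vertex -1.256 3.029 -2.103
vertex -1.264 2.477 -0.189
endloop
endfacet
facet normal -0.526 -0.817 -0.238
outer loop
vertex -1.264 2.477 -0.189
vertex -1.256 3.029 -2.103
vertex -0.647 2.197 -0.592
endloop
endfacet
facet normal 0.333 -0.455 0.826
outer loop
vertex -1.264 2.477 -0.189
vertex -0.647 2.197 -0.592
vertex -0.455 3.114 -0.164
endloop
endfacet
facet normal -0.333 0.454 -0.826
outer loop
vertex -1.256 3.029 -2.103
vertex -1.065 3.946 -1.676
vertex -0.527 3.286 -2.256
endloop
endfacet
facet normal 0.181 -0.829 -0.529
outer loop
vertex -1.256 3.029 -2.103
vertex -0.527 3.286 -2.256
vertex -0.647 2.197 -0.592
endloop
endfacet
facet normal 0.182 -0.829 -0.529
outer loop
vertex -0.647 2.197 -0.592
vertex -0.527 3.286 -2.256
vertex 0.083 2.454 -0.744
endloop
endfacet
facet normal 0.332 -0.455 0.826
outer loop
vertex -0.647 2.197 -0.592
vertex 0.083 2.454 -0.744
vertex -0.455 3.114 -0.164
endloop
endfacet
facet normal -0.766 0.622 0.161
outer loop
vertex -0.787 1.845 0.788
vertex 0.274 2.918 1.694
vertex -0.503 2.475 -0.29
endloop
endfacet
facet normal -0.602 -0.610 -0.515
outer loop
vertex 0.846 1.382 -0.574
vertex -0.787 1.845 0.788
vertex -0.503 2.475 -0.29
endloop
endfacet
facet normal -0.767 0.621 0.162
outer loop
vertex -0.503 2.475 -0.29
vertex 0.274 2.918 1.694
vertex 0.557 3.548 0.616
endloop
endfacet
facet normal 0.221 0.492 -0.842
outer loop
vertex 0.557 3.548 0.616
vertex 0.846 1.382 -0.574
vertex -0.503 2.475 -0.29
endloop
endfacet
facet normal -0.221 -0.492 0.842
outer loop
vertex -0.787 1.845 0.788
vertex 1.623 1.825 1.41
vertex 0.274 2.918 1.694
endloop
endfacet
facet normal -0.602 -0.610 -0.515
outer loop
vertex 0.563 0.752 0.504
vertex -0.787 1.845 0.788
vertex 0.846 1.382 -0.574
endloop
endfacet
facet normal -0.221 -0.492 0.842
outer loop
vertex 0.563 0.752 0.504
vertex 1.623 1.825 1.41
vertex -0.787 1.845 0.788
endloop
endfacet
facet normal 0.603 0.610 0.515
outer loop
vertex 0.274 2.918 1.694
vertex 1.623 1.825 1.41
vertex 0.557 3.548 0.616
endloop
endfacet
facet normal 0.221 0.492 -0.842
outer loop
vertex 1.907 2.455 0.332
vertex 0.846 1.382 -0.574
vertex 0.557 3.548 0.616
endloop
endfacet
facet normal 0.602 0.610 0.515
outer loop
vertex 0.557 3.548 0.616
vertex 1.623 1.825 1.41
vertex 1.907 2.455 0.332
endloop
endfacet
facet normal 0.767 -0.621 -0.162
outer loop
vertex 1.907 2.455 0.332
vertex 0.563 0.752 0.504
vertex 0.846 1.382 -0.574
endloop
endfacet
facet normal 0.767 -0.621 -0.161
outer loop
vertex 1.623 1.825 1.41
vertex 0.563 0.752 0.504
vertex 1.907 2.455 0.332
endloop
endfacet

endsolid
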